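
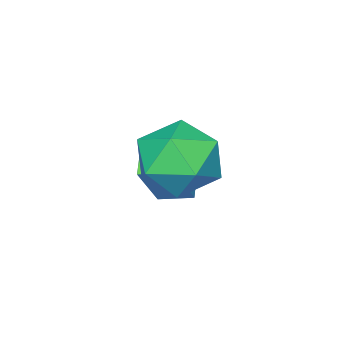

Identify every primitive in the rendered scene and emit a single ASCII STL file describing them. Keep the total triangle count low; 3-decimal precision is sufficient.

solid 
facet normal -0.525 -0.094 -0.846
outer loop
vertex 0.619 -2.359 -3.708
vertex 0.211 -1.646 -3.534
vertex 1.346 -1.819 -4.22
endloop
endfacet
facet normal 0.486 -0.849 -0.206
outer loop
vertex 2.149 -1.674 -2.926
vertex 0.619 -2.359 -3.708
vertex 1.346 -1.819 -4.22
endloop
endfacet
facet normal -0.525 -0.094 -0.846
outer loop
vertex 1.346 -1.819 -4.22
vertex 0.211 -1.646 -3.534
vertex 0.938 -1.106 -4.046
endloop
endfacet
facet normal 0.699 0.520 -0.492
outer loop
vertex 0.938 -1.106 -4.046
vertex 2.149 -1.674 -2.926
vertex 1.346 -1.819 -4.22
endloop
endfacet
facet normal -0.699 -0.520 0.492
outer loop
vertex 0.619 -2.359 -3.708
vertex 1.014 -1.501 -2.24
vertex 0.211 -1.646 -3.534
endloop
endfacet
facet normal 0.486 -0.849 -0.206
outer loop
vertex 1.422 -2.214 -2.414
vertex 0.619 -2.359 -3.708
vertex 2.149 -1.674 -2.926
endloop
endfacet
facet normal -0.699 -0.520 0.492
outer loop
vertex 1.422 -2.214 -2.414
vertex 1.014 -1.501 -2.24
vertex 0.619 -2.359 -3.708
endloop
endfacet
facet normal -0.486 0.849 0.206
outer loop
vertex 0.211 -1.646 -3.534
vertex 1.014 -1.501 -2.24
vertex 0.938 -1.106 -4.046
endloop
endfacet
facet normal 0.699 0.520 -0.492
outer loop
vertex 1.741 -0.961 -2.752
vertex 2.149 -1.674 -2.926
vertex 0.938 -1.106 -4.046
endloop
endfacet
facet normal -0.486 0.849 0.206
outer loop
vertex 0.938 -1.106 -4.046
vertex 1.014 -1.501 -2.24
vertex 1.741 -0.961 -2.752
endloop
endfacet
facet normal 0.525 0.094 0.846
outer loop
vertex 1.741 -0.961 -2.752
vertex 1.422 -2.214 -2.414
vertex 2.149 -1.674 -2.926
endloop
endfacet
facet normal 0.525 0.094 0.846
outer loop
vertex 1.014 -1.501 -2.24
vertex 1.422 -2.214 -2.414
vertex 1.741 -0.961 -2.752
endloop
endfacet
facet normal -0.817 -0.507 0.275
outer loop
vertex 1.511 -0.119 -1.58
vertex 2.032 -1.014 -1.683
vertex 2.03 -0.515 -0.769
endloop
endfacet
facet normal -0.803 0.137 0.580
outer loop
vertex 1.511 -0.119 -1.58
vertex 2.03 -0.515 -0.769
vertex 2.065 0.507 -0.961
endloop
endfacet
facet normal -0.777 0.627 0.062
outer loop
vertex 1.511 -0.119 -1.58
vertex 2.065 0.507 -0.961
vertex 2.091 0.641 -1.993
endloop
endfacet
facet normal -0.775 0.285 -0.564
outer loop
vertex 1.511 -0.119 -1.58
vertex 2.091 0.641 -1.993
vertex 2.07 -0.3 -2.439
endloop
endfacet
facet normal -0.800 -0.416 -0.433
outer loop
vertex 1.511 -0.119 -1.58
vertex 2.07 -0.3 -2.439
vertex 2.032 -1.014 -1.683
endloop
endfacet
facet normal -0.201 0.188 0.961
outer loop
vertex 2.065 0.507 -0.961
vertex 2.03 -0.515 -0.769
vertex 2.93 -0.0 -0.681
endloop
endfacet
facet normal -0.225 -0.855 0.467
outer loop
vertex 2.03 -0.515 -0.769
vertex 2.032 -1.014 -1.683
vertex 2.909 -0.941 -1.127
endloop
endfacet
facet normal -0.195 -0.708 -0.679
outer loop
vertex 2.032 -1.014 -1.683
vertex 2.07 -0.3 -2.439
vertex 2.935 -0.807 -2.159
endloop
endfacet
facet normal -0.157 0.426 -0.891
outer loop
vertex 2.07 -0.3 -2.439
vertex 2.091 0.641 -1.993
vertex 2.97 0.215 -2.351
endloop
endfacet
facet normal -0.160 0.979 0.123
outer loop
vertex 2.091 0.641 -1.993
vertex 2.065 0.507 -0.961
vertex 2.968 0.714 -1.437
endloop
endfacet
facet normal 0.775 -0.285 0.564
outer loop
vertex 3.489 -0.181 -1.54
vertex 2.93 -0.0 -0.681
vertex 2.909 -0.941 -1.127
endloop
endfacet
facet normal 0.777 -0.627 -0.062
outer loop
vertex 3.489 -0.181 -1.54
vertex 2.909 -0.941 -1.127
vertex 2.935 -0.807 -2.159
endloop
endfacet
facet normal 0.803 -0.137 -0.580
outer loop
vertex 3.489 -0.181 -1.54
vertex 2.935 -0.807 -2.159
vertex 2.97 0.215 -2.351
endloop
endfacet
facet normal 0.817 0.507 -0.275
outer loop
vertex 3.489 -0.181 -1.54
vertex 2.97 0.215 -2.351
vertex 2.968 0.714 -1.437
endloop
endfacet
facet normal 0.800 0.416 0.433
outer loop
vertex 3.489 -0.181 -1.54
vertex 2.968 0.714 -1.437
vertex 2.93 -0.0 -0.681
endloop
endfacet
facet normal 0.157 -0.426 0.891
outer loop
vertex 2.909 -0.941 -1.127
vertex 2.93 -0.0 -0.681
vertex 2.03 -0.515 -0.769
endloop
endfacet
facet normal 0.160 -0.979 -0.123
outer loop
vertex 2.935 -0.807 -2.159
vertex 2.909 -0.941 -1.127
vertex 2.032 -1.014 -1.683
endloop
endfacet
facet normal 0.201 -0.188 -0.961
outer loop
vertex 2.97 0.215 -2.351
vertex 2.935 -0.807 -2.159
vertex 2.07 -0.3 -2.439
endloop
endfacet
facet normal 0.225 0.855 -0.467
outer loop
vertex 2.968 0.714 -1.437
vertex 2.97 0.215 -2.351
vertex 2.091 0.641 -1.993
endloop
endfacet
facet normal 0.195 0.708 0.679
outer loop
vertex 2.93 -0.0 -0.681
vertex 2.968 0.714 -1.437
vertex 2.065 0.507 -0.961
endloop
endfacet

endsolid


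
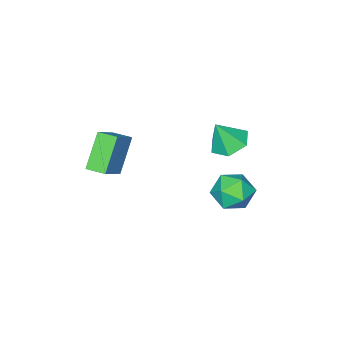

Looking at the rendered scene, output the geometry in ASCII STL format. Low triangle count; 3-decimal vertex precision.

solid 
facet normal -0.579 -0.242 0.779
outer loop
vertex 2.519 -2.016 1.148
vertex 2.207 -1.225 1.162
vertex 1.39 -2.444 0.176
endloop
endfacet
facet normal 0.367 -0.930 -0.017
outer loop
vertex 2.413 -2.015 -1.202
vertex 2.519 -2.016 1.148
vertex 1.39 -2.444 0.176
endloop
endfacet
facet normal -0.578 -0.243 0.779
outer loop
vertex 1.39 -2.444 0.176
vertex 2.207 -1.225 1.162
vertex 1.078 -1.653 0.191
endloop
endfacet
facet normal -0.729 -0.276 -0.627
outer loop
vertex 1.078 -1.653 0.191
vertex 2.413 -2.015 -1.202
vertex 1.39 -2.444 0.176
endloop
endfacet
facet normal 0.729 0.276 0.627
outer loop
vertex 2.519 -2.016 1.148
vertex 3.23 -0.796 -0.216
vertex 2.207 -1.225 1.162
endloop
endfacet
facet normal 0.367 -0.930 -0.017
outer loop
vertex 3.542 -1.587 -0.231
vertex 2.519 -2.016 1.148
vertex 2.413 -2.015 -1.202
endloop
endfacet
facet normal 0.729 0.276 0.627
outer loop
vertex 3.542 -1.587 -0.231
vertex 3.23 -0.796 -0.216
vertex 2.519 -2.016 1.148
endloop
endfacet
facet normal -0.367 0.930 0.017
outer loop
vertex 2.207 -1.225 1.162
vertex 3.23 -0.796 -0.216
vertex 1.078 -1.653 0.191
endloop
endfacet
facet normal -0.729 -0.276 -0.627
outer loop
vertex 2.101 -1.224 -1.188
vertex 2.413 -2.015 -1.202
vertex 1.078 -1.653 0.191
endloop
endfacet
facet normal -0.367 0.930 0.017
outer loop
vertex 1.078 -1.653 0.191
vertex 3.23 -0.796 -0.216
vertex 2.101 -1.224 -1.188
endloop
endfacet
facet normal 0.578 0.242 -0.779
outer loop
vertex 2.101 -1.224 -1.188
vertex 3.542 -1.587 -0.231
vertex 2.413 -2.015 -1.202
endloop
endfacet
facet normal 0.578 0.243 -0.779
outer loop
vertex 3.23 -0.796 -0.216
vertex 3.542 -1.587 -0.231
vertex 2.101 -1.224 -1.188
endloop
endfacet
facet normal -0.199 0.963 -0.180
outer loop
vertex -1.92 1.719 -3.924
vertex -2.503 1.748 -3.126
vertex -1.541 1.962 -3.043
endloop
endfacet
facet normal 0.454 0.790 -0.413
outer loop
vertex -1.92 1.719 -3.924
vertex -1.541 1.962 -3.043
vertex -1.042 1.359 -3.648
endloop
endfacet
facet normal 0.385 0.259 -0.886
outer loop
vertex -1.92 1.719 -3.924
vertex -1.042 1.359 -3.648
vertex -1.695 0.774 -4.103
endloop
endfacet
facet normal -0.309 0.105 -0.945
outer loop
vertex -1.92 1.719 -3.924
vertex -1.695 0.774 -4.103
vertex -2.598 1.014 -3.781
endloop
endfacet
facet normal -0.670 0.541 -0.509
outer loop
vertex -1.92 1.719 -3.924
vertex -2.598 1.014 -3.781
vertex -2.503 1.748 -3.126
endloop
endfacet
facet normal 0.828 0.542 0.142
outer loop
vertex -1.042 1.359 -3.648
vertex -1.541 1.962 -3.043
vertex -1.082 1.166 -2.679
endloop
endfacet
facet normal -0.228 0.823 0.520
outer loop
vertex -1.541 1.962 -3.043
vertex -2.503 1.748 -3.126
vertex -1.985 1.406 -2.357
endloop
endfacet
facet normal -0.990 0.140 -0.013
outer loop
vertex -2.503 1.748 -3.126
vertex -2.598 1.014 -3.781
vertex -2.638 0.821 -2.812
endloop
endfacet
facet normal -0.406 -0.563 -0.719
outer loop
vertex -2.598 1.014 -3.781
vertex -1.695 0.774 -4.103
vertex -2.139 0.218 -3.417
endloop
endfacet
facet normal 0.716 -0.315 -0.623
outer loop
vertex -1.695 0.774 -4.103
vertex -1.042 1.359 -3.648
vertex -1.177 0.432 -3.334
endloop
endfacet
facet normal 0.309 -0.105 0.945
outer loop
vertex -1.76 0.461 -2.536
vertex -1.082 1.166 -2.679
vertex -1.985 1.406 -2.357
endloop
endfacet
facet normal -0.385 -0.259 0.886
outer loop
vertex -1.76 0.461 -2.536
vertex -1.985 1.406 -2.357
vertex -2.638 0.821 -2.812
endloop
endfacet
facet normal -0.454 -0.790 0.413
outer loop
vertex -1.76 0.461 -2.536
vertex -2.638 0.821 -2.812
vertex -2.139 0.218 -3.417
endloop
endfacet
facet normal 0.199 -0.963 0.180
outer loop
vertex -1.76 0.461 -2.536
vertex -2.139 0.218 -3.417
vertex -1.177 0.432 -3.334
endloop
endfacet
facet normal 0.670 -0.541 0.509
outer loop
vertex -1.76 0.461 -2.536
vertex -1.177 0.432 -3.334
vertex -1.082 1.166 -2.679
endloop
endfacet
facet normal 0.406 0.563 0.719
outer loop
vertex -1.985 1.406 -2.357
vertex -1.082 1.166 -2.679
vertex -1.541 1.962 -3.043
endloop
endfacet
facet normal -0.716 0.315 0.623
outer loop
vertex -2.638 0.821 -2.812
vertex -1.985 1.406 -2.357
vertex -2.503 1.748 -3.126
endloop
endfacet
facet normal -0.828 -0.542 -0.142
outer loop
vertex -2.139 0.218 -3.417
vertex -2.638 0.821 -2.812
vertex -2.598 1.014 -3.781
endloop
endfacet
facet normal 0.228 -0.823 -0.520
outer loop
vertex -1.177 0.432 -3.334
vertex -2.139 0.218 -3.417
vertex -1.695 0.774 -4.103
endloop
endfacet
facet normal 0.990 -0.140 0.013
outer loop
vertex -1.082 1.166 -2.679
vertex -1.177 0.432 -3.334
vertex -1.042 1.359 -3.648
endloop
endfacet
facet normal -0.396 0.200 -0.896
outer loop
vertex -0.019 2.615 1.116
vertex -0.631 2.042 1.259
vertex -0.745 2.852 1.49
endloop
endfacet
facet normal 0.488 0.723 0.490
outer loop
vertex -0.019 2.615 1.116
vertex -0.745 2.852 1.49
vertex -0.109 1.778 2.441
endloop
endfacet
facet normal -0.395 0.200 -0.897
outer loop
vertex -0.745 2.852 1.49
vertex -0.631 2.042 1.259
vertex -1.357 2.28 1.632
endloop
endfacet
facet normal -0.305 0.524 0.795
outer loop
vertex -0.745 2.852 1.49
vertex -1.357 2.28 1.632
vertex -0.109 1.778 2.441
endloop
endfacet
facet normal -0.395 0.200 -0.897
outer loop
vertex -1.357 2.28 1.632
vertex -0.631 2.042 1.259
vertex -1.243 1.47 1.401
endloop
endfacet
facet normal -0.601 -0.296 0.743
outer loop
vertex -1.357 2.28 1.632
vertex -1.243 1.47 1.401
vertex -0.109 1.778 2.441
endloop
endfacet
facet normal -0.396 0.201 -0.896
outer loop
vertex -1.243 1.47 1.401
vertex -0.631 2.042 1.259
vertex -0.518 1.232 1.027
endloop
endfacet
facet normal -0.103 -0.918 0.384
outer loop
vertex -1.243 1.47 1.401
vertex -0.518 1.232 1.027
vertex -0.109 1.778 2.441
endloop
endfacet
facet normal -0.396 0.201 -0.896
outer loop
vertex -0.518 1.232 1.027
vertex -0.631 2.042 1.259
vertex 0.094 1.805 0.885
endloop
endfacet
facet normal 0.691 -0.719 0.078
outer loop
vertex -0.518 1.232 1.027
vertex 0.094 1.805 0.885
vertex -0.109 1.778 2.441
endloop
endfacet
facet normal -0.397 0.200 -0.896
outer loop
vertex 0.094 1.805 0.885
vertex -0.631 2.042 1.259
vertex -0.019 2.615 1.116
endloop
endfacet
facet normal 0.986 0.100 0.130
outer loop
vertex 0.094 1.805 0.885
vertex -0.019 2.615 1.116
vertex -0.109 1.778 2.441
endloop
endfacet

endsolid


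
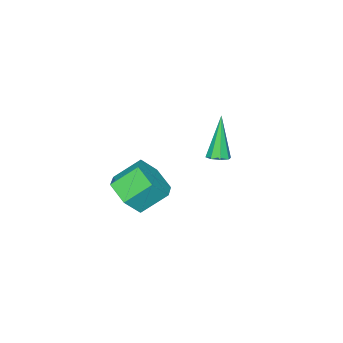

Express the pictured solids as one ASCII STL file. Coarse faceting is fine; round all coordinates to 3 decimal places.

solid 
facet normal 0.319 0.195 -0.927
outer loop
vertex -1.413 3.325 -3.749
vertex -1.893 3.307 -3.918
vertex -1.588 3.673 -3.736
endloop
endfacet
facet normal 0.745 0.353 0.566
outer loop
vertex -1.413 3.325 -3.749
vertex -1.588 3.673 -3.736
vertex -2.567 2.893 -1.962
endloop
endfacet
facet normal 0.317 0.197 -0.928
outer loop
vertex -1.588 3.673 -3.736
vertex -1.893 3.307 -3.918
vertex -1.943 3.807 -3.829
endloop
endfacet
facet normal 0.196 0.853 0.483
outer loop
vertex -1.588 3.673 -3.736
vertex -1.943 3.807 -3.829
vertex -2.567 2.893 -1.962
endloop
endfacet
facet normal 0.320 0.197 -0.927
outer loop
vertex -1.943 3.807 -3.829
vertex -1.893 3.307 -3.918
vertex -2.268 3.648 -3.975
endloop
endfacet
facet normal -0.510 0.827 0.235
outer loop
vertex -1.943 3.807 -3.829
vertex -2.268 3.648 -3.975
vertex -2.567 2.893 -1.962
endloop
endfacet
facet normal 0.319 0.196 -0.927
outer loop
vertex -2.268 3.648 -3.975
vertex -1.893 3.307 -3.918
vertex -2.374 3.29 -4.087
endloop
endfacet
facet normal -0.956 0.293 -0.032
outer loop
vertex -2.268 3.648 -3.975
vertex -2.374 3.29 -4.087
vertex -2.567 2.893 -1.962
endloop
endfacet
facet normal 0.319 0.198 -0.927
outer loop
vertex -2.374 3.29 -4.087
vertex -1.893 3.307 -3.918
vertex -2.199 2.942 -4.101
endloop
endfacet
facet normal -0.884 -0.438 -0.162
outer loop
vertex -2.374 3.29 -4.087
vertex -2.199 2.942 -4.101
vertex -2.567 2.893 -1.962
endloop
endfacet
facet normal 0.320 0.197 -0.927
outer loop
vertex -2.199 2.942 -4.101
vertex -1.893 3.307 -3.918
vertex -1.844 2.808 -4.007
endloop
endfacet
facet normal -0.334 -0.939 -0.079
outer loop
vertex -2.199 2.942 -4.101
vertex -1.844 2.808 -4.007
vertex -2.567 2.893 -1.962
endloop
endfacet
facet normal 0.321 0.197 -0.927
outer loop
vertex -1.844 2.808 -4.007
vertex -1.893 3.307 -3.918
vertex -1.519 2.966 -3.861
endloop
endfacet
facet normal 0.369 -0.914 0.168
outer loop
vertex -1.844 2.808 -4.007
vertex -1.519 2.966 -3.861
vertex -2.567 2.893 -1.962
endloop
endfacet
facet normal 0.319 0.195 -0.927
outer loop
vertex -1.519 2.966 -3.861
vertex -1.893 3.307 -3.918
vertex -1.413 3.325 -3.749
endloop
endfacet
facet normal 0.817 -0.377 0.436
outer loop
vertex -1.519 2.966 -3.861
vertex -1.413 3.325 -3.749
vertex -2.567 2.893 -1.962
endloop
endfacet
facet normal 0.585 -0.497 -0.641
outer loop
vertex 3.718 2.687 -2.783
vertex 3.117 2.974 -3.555
vertex 3.909 3.555 -3.282
endloop
endfacet
facet normal 0.789 0.166 0.591
outer loop
vertex 3.718 2.687 -2.783
vertex 3.909 3.555 -3.282
vertex 2.905 3.379 -1.893
endloop
endfacet
facet normal 0.789 0.166 0.591
outer loop
vertex 2.905 3.379 -1.893
vertex 3.909 3.555 -3.282
vertex 3.096 4.247 -2.392
endloop
endfacet
facet normal -0.585 0.497 0.641
outer loop
vertex 2.905 3.379 -1.893
vertex 3.096 4.247 -2.392
vertex 2.303 3.666 -2.665
endloop
endfacet
facet normal 0.586 -0.498 -0.640
outer loop
vertex 3.909 3.555 -3.282
vertex 3.117 2.974 -3.555
vertex 3.308 3.842 -4.055
endloop
endfacet
facet normal 0.557 0.820 -0.129
outer loop
vertex 3.909 3.555 -3.282
vertex 3.308 3.842 -4.055
vertex 3.096 4.247 -2.392
endloop
endfacet
facet normal 0.557 0.820 -0.129
outer loop
vertex 3.096 4.247 -2.392
vertex 3.308 3.842 -4.055
vertex 2.495 4.534 -3.165
endloop
endfacet
facet normal -0.585 0.498 0.640
outer loop
vertex 3.096 4.247 -2.392
vertex 2.495 4.534 -3.165
vertex 2.303 3.666 -2.665
endloop
endfacet
facet normal 0.584 -0.498 -0.641
outer loop
vertex 3.308 3.842 -4.055
vertex 3.117 2.974 -3.555
vertex 2.515 3.261 -4.327
endloop
endfacet
facet normal -0.232 0.654 -0.720
outer loop
vertex 3.308 3.842 -4.055
vertex 2.515 3.261 -4.327
vertex 2.495 4.534 -3.165
endloop
endfacet
facet normal -0.232 0.654 -0.720
outer loop
vertex 2.495 4.534 -3.165
vertex 2.515 3.261 -4.327
vertex 1.702 3.953 -3.437
endloop
endfacet
facet normal -0.585 0.498 0.640
outer loop
vertex 2.495 4.534 -3.165
vertex 1.702 3.953 -3.437
vertex 2.303 3.666 -2.665
endloop
endfacet
facet normal 0.585 -0.497 -0.641
outer loop
vertex 2.515 3.261 -4.327
vertex 3.117 2.974 -3.555
vertex 2.324 2.393 -3.828
endloop
endfacet
facet normal -0.789 -0.166 -0.591
outer loop
vertex 2.515 3.261 -4.327
vertex 2.324 2.393 -3.828
vertex 1.702 3.953 -3.437
endloop
endfacet
facet normal -0.789 -0.166 -0.591
outer loop
vertex 1.702 3.953 -3.437
vertex 2.324 2.393 -3.828
vertex 1.511 3.085 -2.938
endloop
endfacet
facet normal -0.585 0.497 0.641
outer loop
vertex 1.702 3.953 -3.437
vertex 1.511 3.085 -2.938
vertex 2.303 3.666 -2.665
endloop
endfacet
facet normal 0.585 -0.498 -0.640
outer loop
vertex 2.324 2.393 -3.828
vertex 3.117 2.974 -3.555
vertex 2.925 2.106 -3.055
endloop
endfacet
facet normal -0.557 -0.820 0.129
outer loop
vertex 2.324 2.393 -3.828
vertex 2.925 2.106 -3.055
vertex 1.511 3.085 -2.938
endloop
endfacet
facet normal -0.557 -0.820 0.129
outer loop
vertex 1.511 3.085 -2.938
vertex 2.925 2.106 -3.055
vertex 2.112 2.798 -2.165
endloop
endfacet
facet normal -0.586 0.498 0.640
outer loop
vertex 1.511 3.085 -2.938
vertex 2.112 2.798 -2.165
vertex 2.303 3.666 -2.665
endloop
endfacet
facet normal 0.585 -0.498 -0.640
outer loop
vertex 2.925 2.106 -3.055
vertex 3.117 2.974 -3.555
vertex 3.718 2.687 -2.783
endloop
endfacet
facet normal 0.232 -0.654 0.720
outer loop
vertex 2.925 2.106 -3.055
vertex 3.718 2.687 -2.783
vertex 2.112 2.798 -2.165
endloop
endfacet
facet normal 0.232 -0.654 0.720
outer loop
vertex 2.112 2.798 -2.165
vertex 3.718 2.687 -2.783
vertex 2.905 3.379 -1.893
endloop
endfacet
facet normal -0.584 0.498 0.641
outer loop
vertex 2.112 2.798 -2.165
vertex 2.905 3.379 -1.893
vertex 2.303 3.666 -2.665
endloop
endfacet

endsolid


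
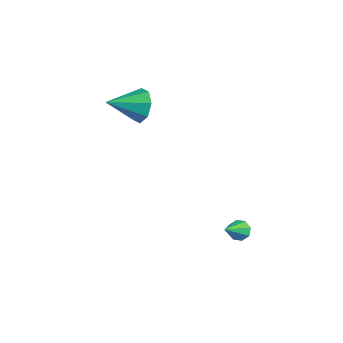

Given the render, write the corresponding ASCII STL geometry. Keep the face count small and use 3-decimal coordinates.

solid 
facet normal 0.216 0.895 -0.390
outer loop
vertex -2.053 0.799 1.634
vertex -2.687 1.262 2.346
vertex -1.661 1.001 2.315
endloop
endfacet
facet normal 0.664 -0.729 -0.166
outer loop
vertex -2.053 0.799 1.634
vertex -1.661 1.001 2.315
vertex -3.113 -0.502 3.114
endloop
endfacet
facet normal 0.216 0.895 -0.390
outer loop
vertex -1.661 1.001 2.315
vertex -2.687 1.262 2.346
vertex -1.87 1.356 3.014
endloop
endfacet
facet normal 0.747 -0.475 0.465
outer loop
vertex -1.661 1.001 2.315
vertex -1.87 1.356 3.014
vertex -3.113 -0.502 3.114
endloop
endfacet
facet normal 0.215 0.896 -0.389
outer loop
vertex -1.87 1.356 3.014
vertex -2.687 1.262 2.346
vertex -2.558 1.655 3.322
endloop
endfacet
facet normal 0.337 -0.176 0.925
outer loop
vertex -1.87 1.356 3.014
vertex -2.558 1.655 3.322
vertex -3.113 -0.502 3.114
endloop
endfacet
facet normal 0.217 0.895 -0.389
outer loop
vertex -2.558 1.655 3.322
vertex -2.687 1.262 2.346
vertex -3.322 1.725 3.058
endloop
endfacet
facet normal -0.327 -0.007 0.945
outer loop
vertex -2.558 1.655 3.322
vertex -3.322 1.725 3.058
vertex -3.113 -0.502 3.114
endloop
endfacet
facet normal 0.216 0.895 -0.390
outer loop
vertex -3.322 1.725 3.058
vertex -2.687 1.262 2.346
vertex -3.714 1.523 2.377
endloop
endfacet
facet normal -0.856 -0.067 0.513
outer loop
vertex -3.322 1.725 3.058
vertex -3.714 1.523 2.377
vertex -3.113 -0.502 3.114
endloop
endfacet
facet normal 0.216 0.895 -0.390
outer loop
vertex -3.714 1.523 2.377
vertex -2.687 1.262 2.346
vertex -3.505 1.168 1.678
endloop
endfacet
facet normal -0.940 -0.322 -0.118
outer loop
vertex -3.714 1.523 2.377
vertex -3.505 1.168 1.678
vertex -3.113 -0.502 3.114
endloop
endfacet
facet normal 0.216 0.895 -0.390
outer loop
vertex -3.505 1.168 1.678
vertex -2.687 1.262 2.346
vertex -2.817 0.868 1.37
endloop
endfacet
facet normal -0.529 -0.621 -0.578
outer loop
vertex -3.505 1.168 1.678
vertex -2.817 0.868 1.37
vertex -3.113 -0.502 3.114
endloop
endfacet
facet normal 0.216 0.895 -0.390
outer loop
vertex -2.817 0.868 1.37
vertex -2.687 1.262 2.346
vertex -2.053 0.799 1.634
endloop
endfacet
facet normal 0.135 -0.790 -0.598
outer loop
vertex -2.817 0.868 1.37
vertex -2.053 0.799 1.634
vertex -3.113 -0.502 3.114
endloop
endfacet
facet normal -0.304 0.710 -0.635
outer loop
vertex 3.311 3.205 -4.828
vertex 2.86 3.364 -4.434
vertex 3.448 3.539 -4.52
endloop
endfacet
facet normal 0.957 -0.197 -0.212
outer loop
vertex 3.311 3.205 -4.828
vertex 3.448 3.539 -4.52
vertex 3.42 2.056 -3.266
endloop
endfacet
facet normal -0.304 0.711 -0.634
outer loop
vertex 3.448 3.539 -4.52
vertex 2.86 3.364 -4.434
vertex 3.24 3.77 -4.161
endloop
endfacet
facet normal 0.898 0.274 0.344
outer loop
vertex 3.448 3.539 -4.52
vertex 3.24 3.77 -4.161
vertex 3.42 2.056 -3.266
endloop
endfacet
facet normal -0.304 0.711 -0.634
outer loop
vertex 3.24 3.77 -4.161
vertex 2.86 3.364 -4.434
vertex 2.809 3.763 -3.962
endloop
endfacet
facet normal 0.366 0.461 0.809
outer loop
vertex 3.24 3.77 -4.161
vertex 2.809 3.763 -3.962
vertex 3.42 2.056 -3.266
endloop
endfacet
facet normal -0.304 0.711 -0.634
outer loop
vertex 2.809 3.763 -3.962
vertex 2.86 3.364 -4.434
vertex 2.408 3.522 -4.04
endloop
endfacet
facet normal -0.329 0.253 0.910
outer loop
vertex 2.809 3.763 -3.962
vertex 2.408 3.522 -4.04
vertex 3.42 2.056 -3.266
endloop
endfacet
facet normal -0.305 0.710 -0.635
outer loop
vertex 2.408 3.522 -4.04
vertex 2.86 3.364 -4.434
vertex 2.271 3.188 -4.348
endloop
endfacet
facet normal -0.776 -0.225 0.589
outer loop
vertex 2.408 3.522 -4.04
vertex 2.271 3.188 -4.348
vertex 3.42 2.056 -3.266
endloop
endfacet
facet normal -0.305 0.710 -0.635
outer loop
vertex 2.271 3.188 -4.348
vertex 2.86 3.364 -4.434
vertex 2.479 2.957 -4.706
endloop
endfacet
facet normal -0.717 -0.696 0.033
outer loop
vertex 2.271 3.188 -4.348
vertex 2.479 2.957 -4.706
vertex 3.42 2.056 -3.266
endloop
endfacet
facet normal -0.305 0.710 -0.635
outer loop
vertex 2.479 2.957 -4.706
vertex 2.86 3.364 -4.434
vertex 2.91 2.964 -4.905
endloop
endfacet
facet normal -0.185 -0.883 -0.432
outer loop
vertex 2.479 2.957 -4.706
vertex 2.91 2.964 -4.905
vertex 3.42 2.056 -3.266
endloop
endfacet
facet normal -0.305 0.710 -0.635
outer loop
vertex 2.91 2.964 -4.905
vertex 2.86 3.364 -4.434
vertex 3.311 3.205 -4.828
endloop
endfacet
facet normal 0.509 -0.676 -0.533
outer loop
vertex 2.91 2.964 -4.905
vertex 3.311 3.205 -4.828
vertex 3.42 2.056 -3.266
endloop
endfacet

endsolid


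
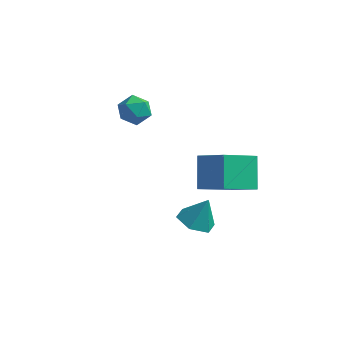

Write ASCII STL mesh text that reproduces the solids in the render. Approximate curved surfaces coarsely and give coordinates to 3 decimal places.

solid 
facet normal -0.022 0.025 0.999
outer loop
vertex -4.011 1.937 4.191
vertex -4.035 1.013 4.214
vertex -3.222 1.455 4.221
endloop
endfacet
facet normal 0.331 0.588 0.738
outer loop
vertex -4.011 1.937 4.191
vertex -3.222 1.455 4.221
vertex -3.292 2.191 3.666
endloop
endfacet
facet normal -0.110 0.945 0.307
outer loop
vertex -4.011 1.937 4.191
vertex -3.292 2.191 3.666
vertex -4.149 2.205 3.316
endloop
endfacet
facet normal -0.737 0.604 0.301
outer loop
vertex -4.011 1.937 4.191
vertex -4.149 2.205 3.316
vertex -4.608 1.476 3.655
endloop
endfacet
facet normal -0.683 0.036 0.730
outer loop
vertex -4.011 1.937 4.191
vertex -4.608 1.476 3.655
vertex -4.035 1.013 4.214
endloop
endfacet
facet normal 0.874 0.343 0.345
outer loop
vertex -3.292 2.191 3.666
vertex -3.222 1.455 4.221
vertex -2.872 1.424 3.365
endloop
endfacet
facet normal 0.301 -0.566 0.768
outer loop
vertex -3.222 1.455 4.221
vertex -4.035 1.013 4.214
vertex -3.331 0.695 3.704
endloop
endfacet
facet normal -0.767 -0.550 0.331
outer loop
vertex -4.035 1.013 4.214
vertex -4.608 1.476 3.655
vertex -4.188 0.709 3.354
endloop
endfacet
facet normal -0.855 0.370 -0.363
outer loop
vertex -4.608 1.476 3.655
vertex -4.149 2.205 3.316
vertex -4.258 1.445 2.799
endloop
endfacet
facet normal 0.160 0.921 -0.354
outer loop
vertex -4.149 2.205 3.316
vertex -3.292 2.191 3.666
vertex -3.445 1.887 2.806
endloop
endfacet
facet normal 0.737 -0.604 -0.301
outer loop
vertex -3.469 0.963 2.829
vertex -2.872 1.424 3.365
vertex -3.331 0.695 3.704
endloop
endfacet
facet normal 0.110 -0.945 -0.307
outer loop
vertex -3.469 0.963 2.829
vertex -3.331 0.695 3.704
vertex -4.188 0.709 3.354
endloop
endfacet
facet normal -0.331 -0.588 -0.738
outer loop
vertex -3.469 0.963 2.829
vertex -4.188 0.709 3.354
vertex -4.258 1.445 2.799
endloop
endfacet
facet normal 0.022 -0.025 -0.999
outer loop
vertex -3.469 0.963 2.829
vertex -4.258 1.445 2.799
vertex -3.445 1.887 2.806
endloop
endfacet
facet normal 0.683 -0.036 -0.730
outer loop
vertex -3.469 0.963 2.829
vertex -3.445 1.887 2.806
vertex -2.872 1.424 3.365
endloop
endfacet
facet normal 0.855 -0.370 0.363
outer loop
vertex -3.331 0.695 3.704
vertex -2.872 1.424 3.365
vertex -3.222 1.455 4.221
endloop
endfacet
facet normal -0.160 -0.921 0.354
outer loop
vertex -4.188 0.709 3.354
vertex -3.331 0.695 3.704
vertex -4.035 1.013 4.214
endloop
endfacet
facet normal -0.874 -0.343 -0.345
outer loop
vertex -4.258 1.445 2.799
vertex -4.188 0.709 3.354
vertex -4.608 1.476 3.655
endloop
endfacet
facet normal -0.301 0.566 -0.768
outer loop
vertex -3.445 1.887 2.806
vertex -4.258 1.445 2.799
vertex -4.149 2.205 3.316
endloop
endfacet
facet normal 0.767 0.550 -0.331
outer loop
vertex -2.872 1.424 3.365
vertex -3.445 1.887 2.806
vertex -3.292 2.191 3.666
endloop
endfacet
facet normal -0.593 -0.664 0.455
outer loop
vertex 1.973 -2.668 2.752
vertex 1.584 -1.429 4.054
vertex 0.529 -2.066 1.747
endloop
endfacet
facet normal 0.212 -0.674 -0.708
outer loop
vertex 1.756 -0.691 0.806
vertex 1.973 -2.668 2.752
vertex 0.529 -2.066 1.747
endloop
endfacet
facet normal -0.593 -0.665 0.455
outer loop
vertex 0.529 -2.066 1.747
vertex 1.584 -1.429 4.054
vertex 0.139 -0.827 3.05
endloop
endfacet
facet normal -0.777 0.324 -0.540
outer loop
vertex 0.139 -0.827 3.05
vertex 1.756 -0.691 0.806
vertex 0.529 -2.066 1.747
endloop
endfacet
facet normal 0.777 -0.324 0.540
outer loop
vertex 1.973 -2.668 2.752
vertex 2.811 -0.054 3.113
vertex 1.584 -1.429 4.054
endloop
endfacet
facet normal 0.211 -0.674 -0.708
outer loop
vertex 3.201 -1.293 1.81
vertex 1.973 -2.668 2.752
vertex 1.756 -0.691 0.806
endloop
endfacet
facet normal 0.777 -0.324 0.540
outer loop
vertex 3.201 -1.293 1.81
vertex 2.811 -0.054 3.113
vertex 1.973 -2.668 2.752
endloop
endfacet
facet normal -0.212 0.673 0.708
outer loop
vertex 1.584 -1.429 4.054
vertex 2.811 -0.054 3.113
vertex 0.139 -0.827 3.05
endloop
endfacet
facet normal -0.777 0.324 -0.540
outer loop
vertex 1.367 0.548 2.108
vertex 1.756 -0.691 0.806
vertex 0.139 -0.827 3.05
endloop
endfacet
facet normal -0.212 0.674 0.708
outer loop
vertex 0.139 -0.827 3.05
vertex 2.811 -0.054 3.113
vertex 1.367 0.548 2.108
endloop
endfacet
facet normal 0.593 0.664 -0.455
outer loop
vertex 1.367 0.548 2.108
vertex 3.201 -1.293 1.81
vertex 1.756 -0.691 0.806
endloop
endfacet
facet normal 0.593 0.665 -0.454
outer loop
vertex 2.811 -0.054 3.113
vertex 3.201 -1.293 1.81
vertex 1.367 0.548 2.108
endloop
endfacet
facet normal -0.333 -0.272 -0.903
outer loop
vertex 1.896 -4.725 1.353
vertex 1.103 -4.182 1.482
vertex 1.894 -3.797 1.074
endloop
endfacet
facet normal 0.985 0.052 0.167
outer loop
vertex 1.896 -4.725 1.353
vertex 1.894 -3.797 1.074
vertex 1.597 -3.778 2.818
endloop
endfacet
facet normal -0.333 -0.273 -0.903
outer loop
vertex 1.894 -3.797 1.074
vertex 1.103 -4.182 1.482
vertex 1.101 -3.253 1.202
endloop
endfacet
facet normal 0.573 0.815 0.089
outer loop
vertex 1.894 -3.797 1.074
vertex 1.101 -3.253 1.202
vertex 1.597 -3.778 2.818
endloop
endfacet
facet normal -0.334 -0.273 -0.902
outer loop
vertex 1.101 -3.253 1.202
vertex 1.103 -4.182 1.482
vertex 0.31 -3.638 1.611
endloop
endfacet
facet normal -0.247 0.897 0.367
outer loop
vertex 1.101 -3.253 1.202
vertex 0.31 -3.638 1.611
vertex 1.597 -3.778 2.818
endloop
endfacet
facet normal -0.333 -0.272 -0.903
outer loop
vertex 0.31 -3.638 1.611
vertex 1.103 -4.182 1.482
vertex 0.312 -4.567 1.89
endloop
endfacet
facet normal -0.655 0.216 0.724
outer loop
vertex 0.31 -3.638 1.611
vertex 0.312 -4.567 1.89
vertex 1.597 -3.778 2.818
endloop
endfacet
facet normal -0.333 -0.273 -0.903
outer loop
vertex 0.312 -4.567 1.89
vertex 1.103 -4.182 1.482
vertex 1.105 -5.11 1.762
endloop
endfacet
facet normal -0.244 -0.545 0.802
outer loop
vertex 0.312 -4.567 1.89
vertex 1.105 -5.11 1.762
vertex 1.597 -3.778 2.818
endloop
endfacet
facet normal -0.334 -0.273 -0.902
outer loop
vertex 1.105 -5.11 1.762
vertex 1.103 -4.182 1.482
vertex 1.896 -4.725 1.353
endloop
endfacet
facet normal 0.576 -0.628 0.523
outer loop
vertex 1.105 -5.11 1.762
vertex 1.896 -4.725 1.353
vertex 1.597 -3.778 2.818
endloop
endfacet

endsolid


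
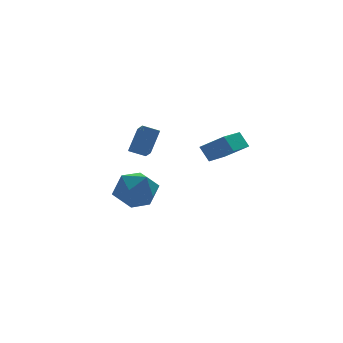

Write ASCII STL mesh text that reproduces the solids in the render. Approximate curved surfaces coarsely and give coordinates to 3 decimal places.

solid 
facet normal -0.806 0.492 0.328
outer loop
vertex 1.191 1.48 -0.738
vertex 0.56 0.585 -0.945
vertex 1.042 0.709 0.052
endloop
endfacet
facet normal -0.217 0.719 0.661
outer loop
vertex 1.191 1.48 -0.738
vertex 1.042 0.709 0.052
vertex 2.05 1.157 -0.105
endloop
endfacet
facet normal 0.238 0.957 0.165
outer loop
vertex 1.191 1.48 -0.738
vertex 2.05 1.157 -0.105
vertex 2.191 1.311 -1.2
endloop
endfacet
facet normal -0.070 0.878 -0.473
outer loop
vertex 1.191 1.48 -0.738
vertex 2.191 1.311 -1.2
vertex 1.271 0.958 -1.719
endloop
endfacet
facet normal -0.716 0.591 -0.373
outer loop
vertex 1.191 1.48 -0.738
vertex 1.271 0.958 -1.719
vertex 0.56 0.585 -0.945
endloop
endfacet
facet normal 0.083 0.158 0.984
outer loop
vertex 2.05 1.157 -0.105
vertex 1.042 0.709 0.052
vertex 1.949 0.062 0.079
endloop
endfacet
facet normal -0.870 -0.208 0.447
outer loop
vertex 1.042 0.709 0.052
vertex 0.56 0.585 -0.945
vertex 1.029 -0.291 -0.44
endloop
endfacet
facet normal -0.724 -0.049 -0.688
outer loop
vertex 0.56 0.585 -0.945
vertex 1.271 0.958 -1.719
vertex 1.17 -0.137 -1.535
endloop
endfacet
facet normal 0.321 0.415 -0.851
outer loop
vertex 1.271 0.958 -1.719
vertex 2.191 1.311 -1.2
vertex 2.178 0.311 -1.692
endloop
endfacet
facet normal 0.819 0.544 0.182
outer loop
vertex 2.191 1.311 -1.2
vertex 2.05 1.157 -0.105
vertex 2.66 0.435 -0.695
endloop
endfacet
facet normal 0.070 -0.878 0.473
outer loop
vertex 2.029 -0.46 -0.902
vertex 1.949 0.062 0.079
vertex 1.029 -0.291 -0.44
endloop
endfacet
facet normal -0.238 -0.957 -0.165
outer loop
vertex 2.029 -0.46 -0.902
vertex 1.029 -0.291 -0.44
vertex 1.17 -0.137 -1.535
endloop
endfacet
facet normal 0.217 -0.719 -0.661
outer loop
vertex 2.029 -0.46 -0.902
vertex 1.17 -0.137 -1.535
vertex 2.178 0.311 -1.692
endloop
endfacet
facet normal 0.806 -0.492 -0.328
outer loop
vertex 2.029 -0.46 -0.902
vertex 2.178 0.311 -1.692
vertex 2.66 0.435 -0.695
endloop
endfacet
facet normal 0.716 -0.591 0.373
outer loop
vertex 2.029 -0.46 -0.902
vertex 2.66 0.435 -0.695
vertex 1.949 0.062 0.079
endloop
endfacet
facet normal -0.321 -0.415 0.851
outer loop
vertex 1.029 -0.291 -0.44
vertex 1.949 0.062 0.079
vertex 1.042 0.709 0.052
endloop
endfacet
facet normal -0.819 -0.544 -0.182
outer loop
vertex 1.17 -0.137 -1.535
vertex 1.029 -0.291 -0.44
vertex 0.56 0.585 -0.945
endloop
endfacet
facet normal -0.083 -0.158 -0.984
outer loop
vertex 2.178 0.311 -1.692
vertex 1.17 -0.137 -1.535
vertex 1.271 0.958 -1.719
endloop
endfacet
facet normal 0.870 0.208 -0.447
outer loop
vertex 2.66 0.435 -0.695
vertex 2.178 0.311 -1.692
vertex 2.191 1.311 -1.2
endloop
endfacet
facet normal 0.724 0.049 0.688
outer loop
vertex 1.949 0.062 0.079
vertex 2.66 0.435 -0.695
vertex 2.05 1.157 -0.105
endloop
endfacet
facet normal -0.629 0.530 -0.570
outer loop
vertex 2.899 -3.593 3.051
vertex 4.035 -2.545 2.772
vertex 3.139 -4.033 2.377
endloop
endfacet
facet normal -0.723 -0.667 0.178
outer loop
vertex 3.925 -4.695 3.088
vertex 2.899 -3.593 3.051
vertex 3.139 -4.033 2.377
endloop
endfacet
facet normal -0.629 0.530 -0.569
outer loop
vertex 3.139 -4.033 2.377
vertex 4.035 -2.545 2.772
vertex 4.274 -2.985 2.098
endloop
endfacet
facet normal 0.286 -0.523 -0.803
outer loop
vertex 4.274 -2.985 2.098
vertex 3.925 -4.695 3.088
vertex 3.139 -4.033 2.377
endloop
endfacet
facet normal -0.286 0.523 0.803
outer loop
vertex 2.899 -3.593 3.051
vertex 4.821 -3.207 3.483
vertex 4.035 -2.545 2.772
endloop
endfacet
facet normal -0.723 -0.667 0.179
outer loop
vertex 3.686 -4.255 3.762
vertex 2.899 -3.593 3.051
vertex 3.925 -4.695 3.088
endloop
endfacet
facet normal -0.286 0.523 0.803
outer loop
vertex 3.686 -4.255 3.762
vertex 4.821 -3.207 3.483
vertex 2.899 -3.593 3.051
endloop
endfacet
facet normal 0.723 0.667 -0.179
outer loop
vertex 4.035 -2.545 2.772
vertex 4.821 -3.207 3.483
vertex 4.274 -2.985 2.098
endloop
endfacet
facet normal 0.285 -0.523 -0.803
outer loop
vertex 5.061 -3.647 2.809
vertex 3.925 -4.695 3.088
vertex 4.274 -2.985 2.098
endloop
endfacet
facet normal 0.723 0.668 -0.178
outer loop
vertex 4.274 -2.985 2.098
vertex 4.821 -3.207 3.483
vertex 5.061 -3.647 2.809
endloop
endfacet
facet normal 0.629 -0.530 0.569
outer loop
vertex 5.061 -3.647 2.809
vertex 3.686 -4.255 3.762
vertex 3.925 -4.695 3.088
endloop
endfacet
facet normal 0.629 -0.529 0.570
outer loop
vertex 4.821 -3.207 3.483
vertex 3.686 -4.255 3.762
vertex 5.061 -3.647 2.809
endloop
endfacet
facet normal -0.872 0.294 0.392
outer loop
vertex 2.331 1.636 2.502
vertex 2.365 2.342 2.049
vertex 1.672 1.022 1.497
endloop
endfacet
facet normal -0.040 -0.841 0.540
outer loop
vertex 2.395 0.778 1.171
vertex 2.331 1.636 2.502
vertex 1.672 1.022 1.497
endloop
endfacet
facet normal -0.872 0.294 0.392
outer loop
vertex 1.672 1.022 1.497
vertex 2.365 2.342 2.049
vertex 1.706 1.728 1.043
endloop
endfacet
facet normal -0.489 -0.455 -0.744
outer loop
vertex 1.706 1.728 1.043
vertex 2.395 0.778 1.171
vertex 1.672 1.022 1.497
endloop
endfacet
facet normal 0.489 0.454 0.745
outer loop
vertex 2.331 1.636 2.502
vertex 3.088 2.098 1.723
vertex 2.365 2.342 2.049
endloop
endfacet
facet normal -0.041 -0.841 0.540
outer loop
vertex 3.054 1.392 2.177
vertex 2.331 1.636 2.502
vertex 2.395 0.778 1.171
endloop
endfacet
facet normal 0.488 0.455 0.745
outer loop
vertex 3.054 1.392 2.177
vertex 3.088 2.098 1.723
vertex 2.331 1.636 2.502
endloop
endfacet
facet normal 0.040 0.841 -0.540
outer loop
vertex 2.365 2.342 2.049
vertex 3.088 2.098 1.723
vertex 1.706 1.728 1.043
endloop
endfacet
facet normal -0.488 -0.455 -0.745
outer loop
vertex 2.429 1.484 0.718
vertex 2.395 0.778 1.171
vertex 1.706 1.728 1.043
endloop
endfacet
facet normal 0.041 0.841 -0.540
outer loop
vertex 1.706 1.728 1.043
vertex 3.088 2.098 1.723
vertex 2.429 1.484 0.718
endloop
endfacet
facet normal 0.872 -0.294 -0.392
outer loop
vertex 2.429 1.484 0.718
vertex 3.054 1.392 2.177
vertex 2.395 0.778 1.171
endloop
endfacet
facet normal 0.872 -0.294 -0.392
outer loop
vertex 3.088 2.098 1.723
vertex 3.054 1.392 2.177
vertex 2.429 1.484 0.718
endloop
endfacet

endsolid


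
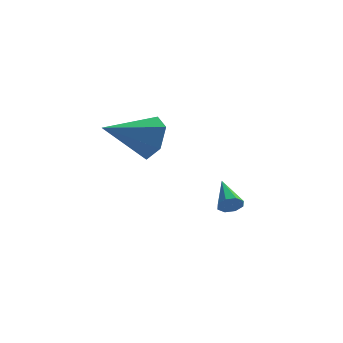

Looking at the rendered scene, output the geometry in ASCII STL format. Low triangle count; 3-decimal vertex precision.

solid 
facet normal 0.244 -0.876 -0.417
outer loop
vertex 1.564 2.665 -3.929
vertex 1.379 2.401 -3.483
vertex 1.156 2.565 -3.958
endloop
endfacet
facet normal -0.113 0.672 -0.732
outer loop
vertex 1.564 2.665 -3.929
vertex 1.156 2.565 -3.958
vertex 1.001 3.759 -2.837
endloop
endfacet
facet normal 0.245 -0.875 -0.417
outer loop
vertex 1.156 2.565 -3.958
vertex 1.379 2.401 -3.483
vertex 0.879 2.369 -3.709
endloop
endfacet
facet normal -0.753 0.396 -0.526
outer loop
vertex 1.156 2.565 -3.958
vertex 0.879 2.369 -3.709
vertex 1.001 3.759 -2.837
endloop
endfacet
facet normal 0.244 -0.876 -0.416
outer loop
vertex 0.879 2.369 -3.709
vertex 1.379 2.401 -3.483
vertex 0.895 2.192 -3.327
endloop
endfacet
facet normal -0.997 0.047 0.064
outer loop
vertex 0.879 2.369 -3.709
vertex 0.895 2.192 -3.327
vertex 1.001 3.759 -2.837
endloop
endfacet
facet normal 0.244 -0.876 -0.416
outer loop
vertex 0.895 2.192 -3.327
vertex 1.379 2.401 -3.483
vertex 1.195 2.138 -3.037
endloop
endfacet
facet normal -0.701 -0.169 0.693
outer loop
vertex 0.895 2.192 -3.327
vertex 1.195 2.138 -3.037
vertex 1.001 3.759 -2.837
endloop
endfacet
facet normal 0.244 -0.876 -0.416
outer loop
vertex 1.195 2.138 -3.037
vertex 1.379 2.401 -3.483
vertex 1.603 2.238 -3.008
endloop
endfacet
facet normal -0.039 -0.127 0.991
outer loop
vertex 1.195 2.138 -3.037
vertex 1.603 2.238 -3.008
vertex 1.001 3.759 -2.837
endloop
endfacet
facet normal 0.245 -0.876 -0.416
outer loop
vertex 1.603 2.238 -3.008
vertex 1.379 2.401 -3.483
vertex 1.88 2.434 -3.257
endloop
endfacet
facet normal 0.600 0.149 0.786
outer loop
vertex 1.603 2.238 -3.008
vertex 1.88 2.434 -3.257
vertex 1.001 3.759 -2.837
endloop
endfacet
facet normal 0.245 -0.876 -0.416
outer loop
vertex 1.88 2.434 -3.257
vertex 1.379 2.401 -3.483
vertex 1.864 2.611 -3.639
endloop
endfacet
facet normal 0.845 0.498 0.196
outer loop
vertex 1.88 2.434 -3.257
vertex 1.864 2.611 -3.639
vertex 1.001 3.759 -2.837
endloop
endfacet
facet normal 0.245 -0.875 -0.417
outer loop
vertex 1.864 2.611 -3.639
vertex 1.379 2.401 -3.483
vertex 1.564 2.665 -3.929
endloop
endfacet
facet normal 0.548 0.715 -0.434
outer loop
vertex 1.864 2.611 -3.639
vertex 1.564 2.665 -3.929
vertex 1.001 3.759 -2.837
endloop
endfacet
facet normal 0.847 0.358 -0.394
outer loop
vertex -0.902 -1.008 2.236
vertex -1.434 -0.589 1.473
vertex -1.262 -0.058 2.326
endloop
endfacet
facet normal 0.034 -0.082 0.996
outer loop
vertex -0.902 -1.008 2.236
vertex -1.262 -0.058 2.326
vertex -3.186 -1.331 2.287
endloop
endfacet
facet normal 0.847 0.358 -0.394
outer loop
vertex -1.262 -0.058 2.326
vertex -1.434 -0.589 1.473
vertex -1.794 0.361 1.563
endloop
endfacet
facet normal -0.430 0.630 0.646
outer loop
vertex -1.262 -0.058 2.326
vertex -1.794 0.361 1.563
vertex -3.186 -1.331 2.287
endloop
endfacet
facet normal 0.847 0.358 -0.394
outer loop
vertex -1.794 0.361 1.563
vertex -1.434 -0.589 1.473
vertex -1.966 -0.17 0.71
endloop
endfacet
facet normal -0.797 0.572 -0.195
outer loop
vertex -1.794 0.361 1.563
vertex -1.966 -0.17 0.71
vertex -3.186 -1.331 2.287
endloop
endfacet
facet normal 0.847 0.358 -0.394
outer loop
vertex -1.966 -0.17 0.71
vertex -1.434 -0.589 1.473
vertex -1.606 -1.121 0.619
endloop
endfacet
facet normal -0.699 -0.199 -0.687
outer loop
vertex -1.966 -0.17 0.71
vertex -1.606 -1.121 0.619
vertex -3.186 -1.331 2.287
endloop
endfacet
facet normal 0.846 0.358 -0.394
outer loop
vertex -1.606 -1.121 0.619
vertex -1.434 -0.589 1.473
vertex -1.074 -1.539 1.382
endloop
endfacet
facet normal -0.234 -0.912 -0.337
outer loop
vertex -1.606 -1.121 0.619
vertex -1.074 -1.539 1.382
vertex -3.186 -1.331 2.287
endloop
endfacet
facet normal 0.847 0.358 -0.393
outer loop
vertex -1.074 -1.539 1.382
vertex -1.434 -0.589 1.473
vertex -0.902 -1.008 2.236
endloop
endfacet
facet normal 0.132 -0.853 0.504
outer loop
vertex -1.074 -1.539 1.382
vertex -0.902 -1.008 2.236
vertex -3.186 -1.331 2.287
endloop
endfacet

endsolid


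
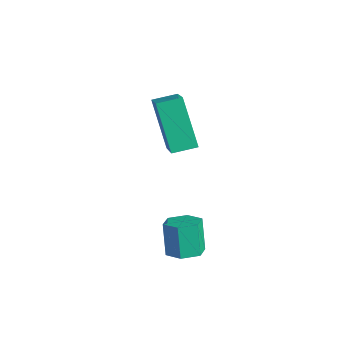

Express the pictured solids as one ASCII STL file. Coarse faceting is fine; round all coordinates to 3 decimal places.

solid 
facet normal -0.613 0.142 0.777
outer loop
vertex -0.374 -1.842 1.317
vertex -0.01 -1.031 1.456
vertex -1.724 -1.029 0.103
endloop
endfacet
facet normal -0.404 -0.902 -0.155
outer loop
vertex -0.51 -1.309 -1.436
vertex -0.374 -1.842 1.317
vertex -1.724 -1.029 0.103
endloop
endfacet
facet normal -0.613 0.141 0.777
outer loop
vertex -1.724 -1.029 0.103
vertex -0.01 -1.031 1.456
vertex -1.361 -0.217 0.242
endloop
endfacet
facet normal -0.679 0.408 -0.610
outer loop
vertex -1.361 -0.217 0.242
vertex -0.51 -1.309 -1.436
vertex -1.724 -1.029 0.103
endloop
endfacet
facet normal 0.679 -0.409 0.610
outer loop
vertex -0.374 -1.842 1.317
vertex 1.204 -1.311 -0.083
vertex -0.01 -1.031 1.456
endloop
endfacet
facet normal -0.404 -0.901 -0.155
outer loop
vertex 0.841 -2.123 -0.222
vertex -0.374 -1.842 1.317
vertex -0.51 -1.309 -1.436
endloop
endfacet
facet normal 0.679 -0.408 0.610
outer loop
vertex 0.841 -2.123 -0.222
vertex 1.204 -1.311 -0.083
vertex -0.374 -1.842 1.317
endloop
endfacet
facet normal 0.404 0.902 0.155
outer loop
vertex -0.01 -1.031 1.456
vertex 1.204 -1.311 -0.083
vertex -1.361 -0.217 0.242
endloop
endfacet
facet normal -0.678 0.409 -0.610
outer loop
vertex -0.146 -0.498 -1.297
vertex -0.51 -1.309 -1.436
vertex -1.361 -0.217 0.242
endloop
endfacet
facet normal 0.404 0.902 0.154
outer loop
vertex -1.361 -0.217 0.242
vertex 1.204 -1.311 -0.083
vertex -0.146 -0.498 -1.297
endloop
endfacet
facet normal 0.613 -0.142 -0.777
outer loop
vertex -0.146 -0.498 -1.297
vertex 0.841 -2.123 -0.222
vertex -0.51 -1.309 -1.436
endloop
endfacet
facet normal 0.614 -0.141 -0.777
outer loop
vertex 1.204 -1.311 -0.083
vertex 0.841 -2.123 -0.222
vertex -0.146 -0.498 -1.297
endloop
endfacet
facet normal 0.384 -0.195 -0.903
outer loop
vertex 3.667 -3.109 -2.753
vertex 3.072 -3.247 -2.976
vertex 3.299 -2.639 -3.011
endloop
endfacet
facet normal 0.729 0.663 0.168
outer loop
vertex 3.667 -3.109 -2.753
vertex 3.299 -2.639 -3.011
vertex 3.203 -2.875 -1.661
endloop
endfacet
facet normal 0.730 0.663 0.168
outer loop
vertex 3.203 -2.875 -1.661
vertex 3.299 -2.639 -3.011
vertex 2.835 -2.405 -1.918
endloop
endfacet
facet normal -0.383 0.194 0.903
outer loop
vertex 3.203 -2.875 -1.661
vertex 2.835 -2.405 -1.918
vertex 2.608 -3.013 -1.884
endloop
endfacet
facet normal 0.382 -0.195 -0.903
outer loop
vertex 3.299 -2.639 -3.011
vertex 3.072 -3.247 -2.976
vertex 2.704 -2.777 -3.233
endloop
endfacet
facet normal -0.126 0.958 -0.258
outer loop
vertex 3.299 -2.639 -3.011
vertex 2.704 -2.777 -3.233
vertex 2.835 -2.405 -1.918
endloop
endfacet
facet normal -0.125 0.958 -0.258
outer loop
vertex 2.835 -2.405 -1.918
vertex 2.704 -2.777 -3.233
vertex 2.24 -2.543 -2.141
endloop
endfacet
facet normal -0.383 0.194 0.903
outer loop
vertex 2.835 -2.405 -1.918
vertex 2.24 -2.543 -2.141
vertex 2.608 -3.013 -1.884
endloop
endfacet
facet normal 0.383 -0.194 -0.903
outer loop
vertex 2.704 -2.777 -3.233
vertex 3.072 -3.247 -2.976
vertex 2.477 -3.385 -3.199
endloop
endfacet
facet normal -0.855 0.295 -0.427
outer loop
vertex 2.704 -2.777 -3.233
vertex 2.477 -3.385 -3.199
vertex 2.24 -2.543 -2.141
endloop
endfacet
facet normal -0.855 0.295 -0.427
outer loop
vertex 2.24 -2.543 -2.141
vertex 2.477 -3.385 -3.199
vertex 2.013 -3.151 -2.107
endloop
endfacet
facet normal -0.383 0.194 0.903
outer loop
vertex 2.24 -2.543 -2.141
vertex 2.013 -3.151 -2.107
vertex 2.608 -3.013 -1.884
endloop
endfacet
facet normal 0.383 -0.194 -0.903
outer loop
vertex 2.477 -3.385 -3.199
vertex 3.072 -3.247 -2.976
vertex 2.845 -3.855 -2.942
endloop
endfacet
facet normal -0.730 -0.663 -0.168
outer loop
vertex 2.477 -3.385 -3.199
vertex 2.845 -3.855 -2.942
vertex 2.013 -3.151 -2.107
endloop
endfacet
facet normal -0.729 -0.663 -0.168
outer loop
vertex 2.013 -3.151 -2.107
vertex 2.845 -3.855 -2.942
vertex 2.381 -3.621 -1.849
endloop
endfacet
facet normal -0.384 0.195 0.903
outer loop
vertex 2.013 -3.151 -2.107
vertex 2.381 -3.621 -1.849
vertex 2.608 -3.013 -1.884
endloop
endfacet
facet normal 0.383 -0.194 -0.903
outer loop
vertex 2.845 -3.855 -2.942
vertex 3.072 -3.247 -2.976
vertex 3.44 -3.717 -2.719
endloop
endfacet
facet normal 0.125 -0.958 0.258
outer loop
vertex 2.845 -3.855 -2.942
vertex 3.44 -3.717 -2.719
vertex 2.381 -3.621 -1.849
endloop
endfacet
facet normal 0.126 -0.958 0.259
outer loop
vertex 2.381 -3.621 -1.849
vertex 3.44 -3.717 -2.719
vertex 2.976 -3.483 -1.627
endloop
endfacet
facet normal -0.382 0.195 0.903
outer loop
vertex 2.381 -3.621 -1.849
vertex 2.976 -3.483 -1.627
vertex 2.608 -3.013 -1.884
endloop
endfacet
facet normal 0.383 -0.194 -0.903
outer loop
vertex 3.44 -3.717 -2.719
vertex 3.072 -3.247 -2.976
vertex 3.667 -3.109 -2.753
endloop
endfacet
facet normal 0.855 -0.295 0.427
outer loop
vertex 3.44 -3.717 -2.719
vertex 3.667 -3.109 -2.753
vertex 2.976 -3.483 -1.627
endloop
endfacet
facet normal 0.855 -0.295 0.427
outer loop
vertex 2.976 -3.483 -1.627
vertex 3.667 -3.109 -2.753
vertex 3.203 -2.875 -1.661
endloop
endfacet
facet normal -0.383 0.194 0.903
outer loop
vertex 2.976 -3.483 -1.627
vertex 3.203 -2.875 -1.661
vertex 2.608 -3.013 -1.884
endloop
endfacet

endsolid


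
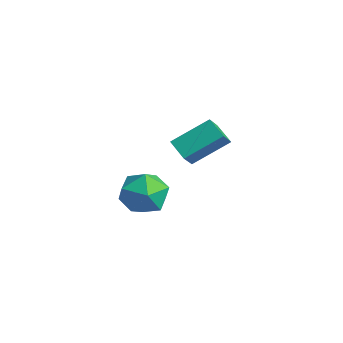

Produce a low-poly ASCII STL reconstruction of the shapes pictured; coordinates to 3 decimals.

solid 
facet normal -0.559 0.802 -0.210
outer loop
vertex 1.585 -0.136 -3.988
vertex 0.596 -0.81 -3.928
vertex 1.009 -0.264 -2.944
endloop
endfacet
facet normal 0.034 0.990 0.140
outer loop
vertex 1.585 -0.136 -3.988
vertex 1.009 -0.264 -2.944
vertex 2.207 -0.301 -2.976
endloop
endfacet
facet normal 0.595 0.767 -0.240
outer loop
vertex 1.585 -0.136 -3.988
vertex 2.207 -0.301 -2.976
vertex 2.534 -0.869 -3.98
endloop
endfacet
facet normal 0.349 0.442 -0.826
outer loop
vertex 1.585 -0.136 -3.988
vertex 2.534 -0.869 -3.98
vertex 1.538 -1.183 -4.568
endloop
endfacet
facet normal -0.365 0.464 -0.807
outer loop
vertex 1.585 -0.136 -3.988
vertex 1.538 -1.183 -4.568
vertex 0.596 -0.81 -3.928
endloop
endfacet
facet normal 0.040 0.643 0.765
outer loop
vertex 2.207 -0.301 -2.976
vertex 1.009 -0.264 -2.944
vertex 1.602 -1.077 -2.292
endloop
endfacet
facet normal -0.920 0.340 0.197
outer loop
vertex 1.009 -0.264 -2.944
vertex 0.596 -0.81 -3.928
vertex 0.606 -1.391 -2.88
endloop
endfacet
facet normal -0.605 -0.207 -0.769
outer loop
vertex 0.596 -0.81 -3.928
vertex 1.538 -1.183 -4.568
vertex 0.933 -1.959 -3.884
endloop
endfacet
facet normal 0.549 -0.242 -0.800
outer loop
vertex 1.538 -1.183 -4.568
vertex 2.534 -0.869 -3.98
vertex 2.131 -1.996 -3.916
endloop
endfacet
facet normal 0.947 0.284 0.148
outer loop
vertex 2.534 -0.869 -3.98
vertex 2.207 -0.301 -2.976
vertex 2.544 -1.45 -2.932
endloop
endfacet
facet normal -0.349 -0.442 0.826
outer loop
vertex 1.555 -2.124 -2.872
vertex 1.602 -1.077 -2.292
vertex 0.606 -1.391 -2.88
endloop
endfacet
facet normal -0.595 -0.767 0.240
outer loop
vertex 1.555 -2.124 -2.872
vertex 0.606 -1.391 -2.88
vertex 0.933 -1.959 -3.884
endloop
endfacet
facet normal -0.034 -0.990 -0.140
outer loop
vertex 1.555 -2.124 -2.872
vertex 0.933 -1.959 -3.884
vertex 2.131 -1.996 -3.916
endloop
endfacet
facet normal 0.559 -0.802 0.210
outer loop
vertex 1.555 -2.124 -2.872
vertex 2.131 -1.996 -3.916
vertex 2.544 -1.45 -2.932
endloop
endfacet
facet normal 0.365 -0.464 0.807
outer loop
vertex 1.555 -2.124 -2.872
vertex 2.544 -1.45 -2.932
vertex 1.602 -1.077 -2.292
endloop
endfacet
facet normal -0.549 0.242 0.800
outer loop
vertex 0.606 -1.391 -2.88
vertex 1.602 -1.077 -2.292
vertex 1.009 -0.264 -2.944
endloop
endfacet
facet normal -0.947 -0.284 -0.148
outer loop
vertex 0.933 -1.959 -3.884
vertex 0.606 -1.391 -2.88
vertex 0.596 -0.81 -3.928
endloop
endfacet
facet normal -0.040 -0.643 -0.765
outer loop
vertex 2.131 -1.996 -3.916
vertex 0.933 -1.959 -3.884
vertex 1.538 -1.183 -4.568
endloop
endfacet
facet normal 0.920 -0.340 -0.197
outer loop
vertex 2.544 -1.45 -2.932
vertex 2.131 -1.996 -3.916
vertex 2.534 -0.869 -3.98
endloop
endfacet
facet normal 0.605 0.207 0.769
outer loop
vertex 1.602 -1.077 -2.292
vertex 2.544 -1.45 -2.932
vertex 2.207 -0.301 -2.976
endloop
endfacet
facet normal -0.435 0.569 -0.698
outer loop
vertex -2.992 4.83 -3.417
vertex -1.955 4.949 -3.966
vertex -3.403 3.108 -4.565
endloop
endfacet
facet normal -0.879 -0.101 0.466
outer loop
vertex -2.885 2.431 -3.734
vertex -2.992 4.83 -3.417
vertex -3.403 3.108 -4.565
endloop
endfacet
facet normal -0.434 0.569 -0.699
outer loop
vertex -3.403 3.108 -4.565
vertex -1.955 4.949 -3.966
vertex -2.365 3.226 -5.114
endloop
endfacet
facet normal -0.195 -0.816 -0.544
outer loop
vertex -2.365 3.226 -5.114
vertex -2.885 2.431 -3.734
vertex -3.403 3.108 -4.565
endloop
endfacet
facet normal 0.194 0.816 0.544
outer loop
vertex -2.992 4.83 -3.417
vertex -1.437 4.272 -3.135
vertex -1.955 4.949 -3.966
endloop
endfacet
facet normal -0.879 -0.101 0.465
outer loop
vertex -2.475 4.154 -2.586
vertex -2.992 4.83 -3.417
vertex -2.885 2.431 -3.734
endloop
endfacet
facet normal 0.195 0.817 0.543
outer loop
vertex -2.475 4.154 -2.586
vertex -1.437 4.272 -3.135
vertex -2.992 4.83 -3.417
endloop
endfacet
facet normal 0.879 0.101 -0.466
outer loop
vertex -1.955 4.949 -3.966
vertex -1.437 4.272 -3.135
vertex -2.365 3.226 -5.114
endloop
endfacet
facet normal -0.194 -0.817 -0.544
outer loop
vertex -1.848 2.55 -4.283
vertex -2.885 2.431 -3.734
vertex -2.365 3.226 -5.114
endloop
endfacet
facet normal 0.879 0.100 -0.465
outer loop
vertex -2.365 3.226 -5.114
vertex -1.437 4.272 -3.135
vertex -1.848 2.55 -4.283
endloop
endfacet
facet normal 0.435 -0.569 0.698
outer loop
vertex -1.848 2.55 -4.283
vertex -2.475 4.154 -2.586
vertex -2.885 2.431 -3.734
endloop
endfacet
facet normal 0.434 -0.569 0.698
outer loop
vertex -1.437 4.272 -3.135
vertex -2.475 4.154 -2.586
vertex -1.848 2.55 -4.283
endloop
endfacet

endsolid


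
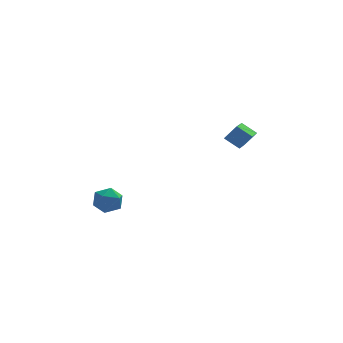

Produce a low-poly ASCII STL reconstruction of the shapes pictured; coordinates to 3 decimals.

solid 
facet normal -0.375 -0.055 0.926
outer loop
vertex -2.419 1.271 0.102
vertex -2.142 0.627 0.176
vertex -1.768 1.195 0.361
endloop
endfacet
facet normal -0.226 0.622 0.750
outer loop
vertex -2.419 1.271 0.102
vertex -1.768 1.195 0.361
vertex -1.905 1.706 -0.104
endloop
endfacet
facet normal -0.598 0.784 0.163
outer loop
vertex -2.419 1.271 0.102
vertex -1.905 1.706 -0.104
vertex -2.363 1.455 -0.576
endloop
endfacet
facet normal -0.978 0.209 -0.024
outer loop
vertex -2.419 1.271 0.102
vertex -2.363 1.455 -0.576
vertex -2.51 0.788 -0.403
endloop
endfacet
facet normal -0.839 -0.310 0.447
outer loop
vertex -2.419 1.271 0.102
vertex -2.51 0.788 -0.403
vertex -2.142 0.627 0.176
endloop
endfacet
facet normal 0.467 0.660 0.588
outer loop
vertex -1.905 1.706 -0.104
vertex -1.768 1.195 0.361
vertex -1.31 1.332 -0.157
endloop
endfacet
facet normal 0.228 -0.434 0.872
outer loop
vertex -1.768 1.195 0.361
vertex -2.142 0.627 0.176
vertex -1.457 0.665 0.016
endloop
endfacet
facet normal -0.523 -0.847 0.097
outer loop
vertex -2.142 0.627 0.176
vertex -2.51 0.788 -0.403
vertex -1.915 0.414 -0.456
endloop
endfacet
facet normal -0.748 -0.007 -0.663
outer loop
vertex -2.51 0.788 -0.403
vertex -2.363 1.455 -0.576
vertex -2.052 0.925 -0.921
endloop
endfacet
facet normal -0.135 0.923 -0.360
outer loop
vertex -2.363 1.455 -0.576
vertex -1.905 1.706 -0.104
vertex -1.678 1.493 -0.736
endloop
endfacet
facet normal 0.978 -0.209 0.024
outer loop
vertex -1.401 0.849 -0.662
vertex -1.31 1.332 -0.157
vertex -1.457 0.665 0.016
endloop
endfacet
facet normal 0.598 -0.784 -0.163
outer loop
vertex -1.401 0.849 -0.662
vertex -1.457 0.665 0.016
vertex -1.915 0.414 -0.456
endloop
endfacet
facet normal 0.226 -0.622 -0.750
outer loop
vertex -1.401 0.849 -0.662
vertex -1.915 0.414 -0.456
vertex -2.052 0.925 -0.921
endloop
endfacet
facet normal 0.375 0.055 -0.926
outer loop
vertex -1.401 0.849 -0.662
vertex -2.052 0.925 -0.921
vertex -1.678 1.493 -0.736
endloop
endfacet
facet normal 0.839 0.310 -0.447
outer loop
vertex -1.401 0.849 -0.662
vertex -1.678 1.493 -0.736
vertex -1.31 1.332 -0.157
endloop
endfacet
facet normal 0.748 0.007 0.663
outer loop
vertex -1.457 0.665 0.016
vertex -1.31 1.332 -0.157
vertex -1.768 1.195 0.361
endloop
endfacet
facet normal 0.135 -0.923 0.360
outer loop
vertex -1.915 0.414 -0.456
vertex -1.457 0.665 0.016
vertex -2.142 0.627 0.176
endloop
endfacet
facet normal -0.467 -0.660 -0.588
outer loop
vertex -2.052 0.925 -0.921
vertex -1.915 0.414 -0.456
vertex -2.51 0.788 -0.403
endloop
endfacet
facet normal -0.228 0.434 -0.872
outer loop
vertex -1.678 1.493 -0.736
vertex -2.052 0.925 -0.921
vertex -2.363 1.455 -0.576
endloop
endfacet
facet normal 0.523 0.847 -0.097
outer loop
vertex -1.31 1.332 -0.157
vertex -1.678 1.493 -0.736
vertex -1.905 1.706 -0.104
endloop
endfacet
facet normal -0.618 -0.022 -0.786
outer loop
vertex 2.878 1.98 2.691
vertex 3.204 3.098 2.404
vertex 3.483 1.683 2.224
endloop
endfacet
facet normal -0.272 -0.932 0.241
outer loop
vertex 3.996 1.702 2.876
vertex 2.878 1.98 2.691
vertex 3.483 1.683 2.224
endloop
endfacet
facet normal -0.618 -0.022 -0.786
outer loop
vertex 3.483 1.683 2.224
vertex 3.204 3.098 2.404
vertex 3.809 2.802 1.936
endloop
endfacet
facet normal 0.738 -0.362 -0.570
outer loop
vertex 3.809 2.802 1.936
vertex 3.996 1.702 2.876
vertex 3.483 1.683 2.224
endloop
endfacet
facet normal -0.738 0.361 0.570
outer loop
vertex 2.878 1.98 2.691
vertex 3.717 3.117 3.056
vertex 3.204 3.098 2.404
endloop
endfacet
facet normal -0.271 -0.932 0.239
outer loop
vertex 3.391 1.998 3.344
vertex 2.878 1.98 2.691
vertex 3.996 1.702 2.876
endloop
endfacet
facet normal -0.738 0.362 0.570
outer loop
vertex 3.391 1.998 3.344
vertex 3.717 3.117 3.056
vertex 2.878 1.98 2.691
endloop
endfacet
facet normal 0.270 0.932 -0.240
outer loop
vertex 3.204 3.098 2.404
vertex 3.717 3.117 3.056
vertex 3.809 2.802 1.936
endloop
endfacet
facet normal 0.738 -0.361 -0.570
outer loop
vertex 4.322 2.82 2.589
vertex 3.996 1.702 2.876
vertex 3.809 2.802 1.936
endloop
endfacet
facet normal 0.272 0.932 -0.240
outer loop
vertex 3.809 2.802 1.936
vertex 3.717 3.117 3.056
vertex 4.322 2.82 2.589
endloop
endfacet
facet normal 0.618 0.021 0.786
outer loop
vertex 4.322 2.82 2.589
vertex 3.391 1.998 3.344
vertex 3.996 1.702 2.876
endloop
endfacet
facet normal 0.618 0.022 0.786
outer loop
vertex 3.717 3.117 3.056
vertex 3.391 1.998 3.344
vertex 4.322 2.82 2.589
endloop
endfacet

endsolid


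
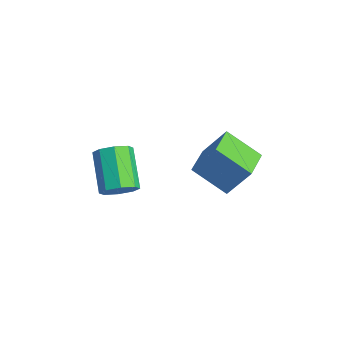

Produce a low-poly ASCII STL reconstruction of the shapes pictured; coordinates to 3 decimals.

solid 
facet normal -0.624 0.763 -0.167
outer loop
vertex 2.018 2.271 2.059
vertex 3.288 3.107 1.132
vertex 1.473 1.512 0.627
endloop
endfacet
facet normal -0.713 -0.469 0.520
outer loop
vertex 2.372 0.413 0.868
vertex 2.018 2.271 2.059
vertex 1.473 1.512 0.627
endloop
endfacet
facet normal -0.624 0.763 -0.167
outer loop
vertex 1.473 1.512 0.627
vertex 3.288 3.107 1.132
vertex 2.743 2.348 -0.3
endloop
endfacet
facet normal -0.319 -0.444 -0.837
outer loop
vertex 2.743 2.348 -0.3
vertex 2.372 0.413 0.868
vertex 1.473 1.512 0.627
endloop
endfacet
facet normal 0.319 0.444 0.837
outer loop
vertex 2.018 2.271 2.059
vertex 4.187 2.008 1.373
vertex 3.288 3.107 1.132
endloop
endfacet
facet normal -0.713 -0.469 0.520
outer loop
vertex 2.917 1.172 2.3
vertex 2.018 2.271 2.059
vertex 2.372 0.413 0.868
endloop
endfacet
facet normal 0.319 0.444 0.837
outer loop
vertex 2.917 1.172 2.3
vertex 4.187 2.008 1.373
vertex 2.018 2.271 2.059
endloop
endfacet
facet normal 0.713 0.469 -0.520
outer loop
vertex 3.288 3.107 1.132
vertex 4.187 2.008 1.373
vertex 2.743 2.348 -0.3
endloop
endfacet
facet normal -0.319 -0.444 -0.837
outer loop
vertex 3.642 1.249 -0.059
vertex 2.372 0.413 0.868
vertex 2.743 2.348 -0.3
endloop
endfacet
facet normal 0.713 0.469 -0.520
outer loop
vertex 2.743 2.348 -0.3
vertex 4.187 2.008 1.373
vertex 3.642 1.249 -0.059
endloop
endfacet
facet normal 0.624 -0.763 0.167
outer loop
vertex 3.642 1.249 -0.059
vertex 2.917 1.172 2.3
vertex 2.372 0.413 0.868
endloop
endfacet
facet normal 0.624 -0.763 0.167
outer loop
vertex 4.187 2.008 1.373
vertex 2.917 1.172 2.3
vertex 3.642 1.249 -0.059
endloop
endfacet
facet normal 0.795 -0.316 -0.518
outer loop
vertex 2.492 -2.84 1.728
vertex 2.107 -2.688 1.044
vertex 2.588 -2.27 1.527
endloop
endfacet
facet normal 0.586 0.180 0.790
outer loop
vertex 2.492 -2.84 1.728
vertex 2.588 -2.27 1.527
vertex 0.998 -2.244 2.701
endloop
endfacet
facet normal 0.586 0.180 0.790
outer loop
vertex 0.998 -2.244 2.701
vertex 2.588 -2.27 1.527
vertex 1.094 -1.674 2.5
endloop
endfacet
facet normal -0.795 0.316 0.517
outer loop
vertex 0.998 -2.244 2.701
vertex 1.094 -1.674 2.5
vertex 0.613 -2.092 2.016
endloop
endfacet
facet normal 0.795 -0.317 -0.517
outer loop
vertex 2.588 -2.27 1.527
vertex 2.107 -2.688 1.044
vertex 2.403 -1.945 1.043
endloop
endfacet
facet normal 0.526 0.785 0.326
outer loop
vertex 2.588 -2.27 1.527
vertex 2.403 -1.945 1.043
vertex 1.094 -1.674 2.5
endloop
endfacet
facet normal 0.526 0.785 0.326
outer loop
vertex 1.094 -1.674 2.5
vertex 2.403 -1.945 1.043
vertex 0.909 -1.349 2.016
endloop
endfacet
facet normal -0.795 0.317 0.517
outer loop
vertex 1.094 -1.674 2.5
vertex 0.909 -1.349 2.016
vertex 0.613 -2.092 2.016
endloop
endfacet
facet normal 0.795 -0.317 -0.517
outer loop
vertex 2.403 -1.945 1.043
vertex 2.107 -2.688 1.044
vertex 2.044 -2.055 0.559
endloop
endfacet
facet normal 0.158 0.931 -0.329
outer loop
vertex 2.403 -1.945 1.043
vertex 2.044 -2.055 0.559
vertex 0.909 -1.349 2.016
endloop
endfacet
facet normal 0.158 0.931 -0.329
outer loop
vertex 0.909 -1.349 2.016
vertex 2.044 -2.055 0.559
vertex 0.55 -1.459 1.532
endloop
endfacet
facet normal -0.795 0.317 0.518
outer loop
vertex 0.909 -1.349 2.016
vertex 0.55 -1.459 1.532
vertex 0.613 -2.092 2.016
endloop
endfacet
facet normal 0.795 -0.317 -0.517
outer loop
vertex 2.044 -2.055 0.559
vertex 2.107 -2.688 1.044
vertex 1.722 -2.536 0.359
endloop
endfacet
facet normal -0.303 0.532 -0.791
outer loop
vertex 2.044 -2.055 0.559
vertex 1.722 -2.536 0.359
vertex 0.55 -1.459 1.532
endloop
endfacet
facet normal -0.303 0.532 -0.791
outer loop
vertex 0.55 -1.459 1.532
vertex 1.722 -2.536 0.359
vertex 0.228 -1.94 1.332
endloop
endfacet
facet normal -0.795 0.317 0.518
outer loop
vertex 0.55 -1.459 1.532
vertex 0.228 -1.94 1.332
vertex 0.613 -2.092 2.016
endloop
endfacet
facet normal 0.795 -0.316 -0.517
outer loop
vertex 1.722 -2.536 0.359
vertex 2.107 -2.688 1.044
vertex 1.626 -3.106 0.56
endloop
endfacet
facet normal -0.586 -0.180 -0.790
outer loop
vertex 1.722 -2.536 0.359
vertex 1.626 -3.106 0.56
vertex 0.228 -1.94 1.332
endloop
endfacet
facet normal -0.586 -0.180 -0.790
outer loop
vertex 0.228 -1.94 1.332
vertex 1.626 -3.106 0.56
vertex 0.132 -2.51 1.533
endloop
endfacet
facet normal -0.795 0.316 0.518
outer loop
vertex 0.228 -1.94 1.332
vertex 0.132 -2.51 1.533
vertex 0.613 -2.092 2.016
endloop
endfacet
facet normal 0.795 -0.317 -0.517
outer loop
vertex 1.626 -3.106 0.56
vertex 2.107 -2.688 1.044
vertex 1.811 -3.431 1.044
endloop
endfacet
facet normal -0.526 -0.785 -0.326
outer loop
vertex 1.626 -3.106 0.56
vertex 1.811 -3.431 1.044
vertex 0.132 -2.51 1.533
endloop
endfacet
facet normal -0.526 -0.785 -0.326
outer loop
vertex 0.132 -2.51 1.533
vertex 1.811 -3.431 1.044
vertex 0.317 -2.835 2.017
endloop
endfacet
facet normal -0.795 0.317 0.517
outer loop
vertex 0.132 -2.51 1.533
vertex 0.317 -2.835 2.017
vertex 0.613 -2.092 2.016
endloop
endfacet
facet normal 0.795 -0.317 -0.518
outer loop
vertex 1.811 -3.431 1.044
vertex 2.107 -2.688 1.044
vertex 2.17 -3.321 1.528
endloop
endfacet
facet normal -0.158 -0.931 0.329
outer loop
vertex 1.811 -3.431 1.044
vertex 2.17 -3.321 1.528
vertex 0.317 -2.835 2.017
endloop
endfacet
facet normal -0.158 -0.931 0.329
outer loop
vertex 0.317 -2.835 2.017
vertex 2.17 -3.321 1.528
vertex 0.676 -2.725 2.501
endloop
endfacet
facet normal -0.795 0.317 0.517
outer loop
vertex 0.317 -2.835 2.017
vertex 0.676 -2.725 2.501
vertex 0.613 -2.092 2.016
endloop
endfacet
facet normal 0.795 -0.317 -0.518
outer loop
vertex 2.17 -3.321 1.528
vertex 2.107 -2.688 1.044
vertex 2.492 -2.84 1.728
endloop
endfacet
facet normal 0.303 -0.532 0.791
outer loop
vertex 2.17 -3.321 1.528
vertex 2.492 -2.84 1.728
vertex 0.676 -2.725 2.501
endloop
endfacet
facet normal 0.303 -0.532 0.791
outer loop
vertex 0.676 -2.725 2.501
vertex 2.492 -2.84 1.728
vertex 0.998 -2.244 2.701
endloop
endfacet
facet normal -0.795 0.317 0.517
outer loop
vertex 0.676 -2.725 2.501
vertex 0.998 -2.244 2.701
vertex 0.613 -2.092 2.016
endloop
endfacet

endsolid


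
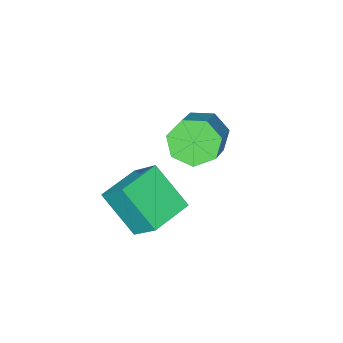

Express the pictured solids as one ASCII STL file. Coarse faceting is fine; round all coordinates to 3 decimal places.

solid 
facet normal -0.628 -0.538 -0.563
outer loop
vertex -3.909 -0.711 2.824
vertex -4.51 0.106 2.713
vertex -3.729 -0.193 2.128
endloop
endfacet
facet normal 0.752 -0.607 -0.258
outer loop
vertex -3.909 -0.711 2.824
vertex -3.729 -0.193 2.128
vertex -2.71 0.317 3.898
endloop
endfacet
facet normal 0.751 -0.608 -0.257
outer loop
vertex -2.71 0.317 3.898
vertex -3.729 -0.193 2.128
vertex -2.53 0.834 3.203
endloop
endfacet
facet normal 0.628 0.538 0.563
outer loop
vertex -2.71 0.317 3.898
vertex -2.53 0.834 3.203
vertex -3.31 1.134 3.787
endloop
endfacet
facet normal -0.628 -0.538 -0.563
outer loop
vertex -3.729 -0.193 2.128
vertex -4.51 0.106 2.713
vertex -4.137 0.55 1.873
endloop
endfacet
facet normal 0.627 0.079 -0.775
outer loop
vertex -3.729 -0.193 2.128
vertex -4.137 0.55 1.873
vertex -2.53 0.834 3.203
endloop
endfacet
facet normal 0.627 0.079 -0.775
outer loop
vertex -2.53 0.834 3.203
vertex -4.137 0.55 1.873
vertex -2.938 1.577 2.948
endloop
endfacet
facet normal 0.628 0.538 0.562
outer loop
vertex -2.53 0.834 3.203
vertex -2.938 1.577 2.948
vertex -3.31 1.134 3.787
endloop
endfacet
facet normal -0.628 -0.537 -0.563
outer loop
vertex -4.137 0.55 1.873
vertex -4.51 0.106 2.713
vertex -4.825 0.959 2.25
endloop
endfacet
facet normal 0.031 0.705 -0.708
outer loop
vertex -4.137 0.55 1.873
vertex -4.825 0.959 2.25
vertex -2.938 1.577 2.948
endloop
endfacet
facet normal 0.031 0.705 -0.708
outer loop
vertex -2.938 1.577 2.948
vertex -4.825 0.959 2.25
vertex -3.626 1.986 3.325
endloop
endfacet
facet normal 0.628 0.538 0.562
outer loop
vertex -2.938 1.577 2.948
vertex -3.626 1.986 3.325
vertex -3.31 1.134 3.787
endloop
endfacet
facet normal -0.628 -0.537 -0.563
outer loop
vertex -4.825 0.959 2.25
vertex -4.51 0.106 2.713
vertex -5.276 0.726 2.975
endloop
endfacet
facet normal -0.589 0.801 -0.109
outer loop
vertex -4.825 0.959 2.25
vertex -5.276 0.726 2.975
vertex -3.626 1.986 3.325
endloop
endfacet
facet normal -0.589 0.801 -0.109
outer loop
vertex -3.626 1.986 3.325
vertex -5.276 0.726 2.975
vertex -4.077 1.753 4.05
endloop
endfacet
facet normal 0.627 0.538 0.563
outer loop
vertex -3.626 1.986 3.325
vertex -4.077 1.753 4.05
vertex -3.31 1.134 3.787
endloop
endfacet
facet normal -0.628 -0.538 -0.562
outer loop
vertex -5.276 0.726 2.975
vertex -4.51 0.106 2.713
vertex -5.15 0.027 3.503
endloop
endfacet
facet normal -0.765 0.294 0.572
outer loop
vertex -5.276 0.726 2.975
vertex -5.15 0.027 3.503
vertex -4.077 1.753 4.05
endloop
endfacet
facet normal -0.765 0.294 0.572
outer loop
vertex -4.077 1.753 4.05
vertex -5.15 0.027 3.503
vertex -3.951 1.054 4.578
endloop
endfacet
facet normal 0.627 0.538 0.563
outer loop
vertex -4.077 1.753 4.05
vertex -3.951 1.054 4.578
vertex -3.31 1.134 3.787
endloop
endfacet
facet normal -0.628 -0.538 -0.563
outer loop
vertex -5.15 0.027 3.503
vertex -4.51 0.106 2.713
vertex -4.541 -0.613 3.435
endloop
endfacet
facet normal -0.365 -0.435 0.823
outer loop
vertex -5.15 0.027 3.503
vertex -4.541 -0.613 3.435
vertex -3.951 1.054 4.578
endloop
endfacet
facet normal -0.365 -0.435 0.823
outer loop
vertex -3.951 1.054 4.578
vertex -4.541 -0.613 3.435
vertex -3.342 0.414 4.51
endloop
endfacet
facet normal 0.628 0.538 0.563
outer loop
vertex -3.951 1.054 4.578
vertex -3.342 0.414 4.51
vertex -3.31 1.134 3.787
endloop
endfacet
facet normal -0.628 -0.538 -0.563
outer loop
vertex -4.541 -0.613 3.435
vertex -4.51 0.106 2.713
vertex -3.909 -0.711 2.824
endloop
endfacet
facet normal 0.309 -0.836 0.454
outer loop
vertex -4.541 -0.613 3.435
vertex -3.909 -0.711 2.824
vertex -3.342 0.414 4.51
endloop
endfacet
facet normal 0.311 -0.836 0.453
outer loop
vertex -3.342 0.414 4.51
vertex -3.909 -0.711 2.824
vertex -2.71 0.317 3.898
endloop
endfacet
facet normal 0.628 0.538 0.563
outer loop
vertex -3.342 0.414 4.51
vertex -2.71 0.317 3.898
vertex -3.31 1.134 3.787
endloop
endfacet
facet normal -0.983 -0.169 0.067
outer loop
vertex -1.158 1.733 4.304
vertex -1.492 3.138 2.935
vertex -1.05 0.66 3.177
endloop
endfacet
facet normal 0.168 -0.706 0.688
outer loop
vertex 0.592 0.942 3.065
vertex -1.158 1.733 4.304
vertex -1.05 0.66 3.177
endloop
endfacet
facet normal -0.983 -0.169 0.067
outer loop
vertex -1.05 0.66 3.177
vertex -1.492 3.138 2.935
vertex -1.385 2.065 1.808
endloop
endfacet
facet normal 0.069 -0.688 -0.723
outer loop
vertex -1.385 2.065 1.808
vertex 0.592 0.942 3.065
vertex -1.05 0.66 3.177
endloop
endfacet
facet normal -0.069 0.688 0.723
outer loop
vertex -1.158 1.733 4.304
vertex 0.15 3.42 2.823
vertex -1.492 3.138 2.935
endloop
endfacet
facet normal 0.168 -0.706 0.688
outer loop
vertex 0.485 2.015 4.192
vertex -1.158 1.733 4.304
vertex 0.592 0.942 3.065
endloop
endfacet
facet normal -0.069 0.688 0.723
outer loop
vertex 0.485 2.015 4.192
vertex 0.15 3.42 2.823
vertex -1.158 1.733 4.304
endloop
endfacet
facet normal -0.168 0.706 -0.688
outer loop
vertex -1.492 3.138 2.935
vertex 0.15 3.42 2.823
vertex -1.385 2.065 1.808
endloop
endfacet
facet normal 0.069 -0.688 -0.723
outer loop
vertex 0.258 2.347 1.696
vertex 0.592 0.942 3.065
vertex -1.385 2.065 1.808
endloop
endfacet
facet normal -0.168 0.706 -0.688
outer loop
vertex -1.385 2.065 1.808
vertex 0.15 3.42 2.823
vertex 0.258 2.347 1.696
endloop
endfacet
facet normal 0.983 0.168 -0.067
outer loop
vertex 0.258 2.347 1.696
vertex 0.485 2.015 4.192
vertex 0.592 0.942 3.065
endloop
endfacet
facet normal 0.983 0.169 -0.067
outer loop
vertex 0.15 3.42 2.823
vertex 0.485 2.015 4.192
vertex 0.258 2.347 1.696
endloop
endfacet

endsolid


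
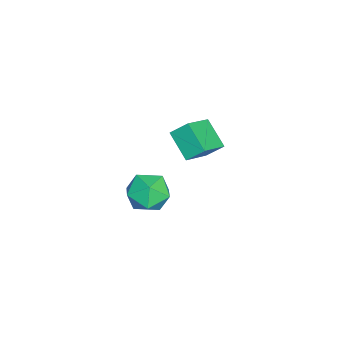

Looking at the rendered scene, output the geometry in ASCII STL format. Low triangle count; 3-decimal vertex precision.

solid 
facet normal -0.613 -0.545 0.572
outer loop
vertex -0.774 -2.315 2.121
vertex -0.8 -1.534 2.837
vertex -2.101 -1.643 1.341
endloop
endfacet
facet normal 0.025 -0.736 -0.676
outer loop
vertex -1.14 -0.786 0.443
vertex -0.774 -2.315 2.121
vertex -2.101 -1.643 1.341
endloop
endfacet
facet normal -0.612 -0.546 0.572
outer loop
vertex -2.101 -1.643 1.341
vertex -0.8 -1.534 2.837
vertex -2.128 -0.862 2.057
endloop
endfacet
facet normal -0.790 0.399 -0.465
outer loop
vertex -2.128 -0.862 2.057
vertex -1.14 -0.786 0.443
vertex -2.101 -1.643 1.341
endloop
endfacet
facet normal 0.790 -0.400 0.464
outer loop
vertex -0.774 -2.315 2.121
vertex 0.161 -0.677 1.939
vertex -0.8 -1.534 2.837
endloop
endfacet
facet normal 0.025 -0.736 -0.676
outer loop
vertex 0.188 -1.458 1.223
vertex -0.774 -2.315 2.121
vertex -1.14 -0.786 0.443
endloop
endfacet
facet normal 0.790 -0.399 0.465
outer loop
vertex 0.188 -1.458 1.223
vertex 0.161 -0.677 1.939
vertex -0.774 -2.315 2.121
endloop
endfacet
facet normal -0.025 0.736 0.676
outer loop
vertex -0.8 -1.534 2.837
vertex 0.161 -0.677 1.939
vertex -2.128 -0.862 2.057
endloop
endfacet
facet normal -0.790 0.400 -0.465
outer loop
vertex -1.166 -0.005 1.159
vertex -1.14 -0.786 0.443
vertex -2.128 -0.862 2.057
endloop
endfacet
facet normal -0.025 0.736 0.676
outer loop
vertex -2.128 -0.862 2.057
vertex 0.161 -0.677 1.939
vertex -1.166 -0.005 1.159
endloop
endfacet
facet normal 0.612 0.545 -0.573
outer loop
vertex -1.166 -0.005 1.159
vertex 0.188 -1.458 1.223
vertex -1.14 -0.786 0.443
endloop
endfacet
facet normal 0.613 0.546 -0.572
outer loop
vertex 0.161 -0.677 1.939
vertex 0.188 -1.458 1.223
vertex -1.166 -0.005 1.159
endloop
endfacet
facet normal 0.162 0.672 0.722
outer loop
vertex 4.198 -1.508 2.501
vertex 3.406 -1.929 3.07
vertex 4.396 -2.294 3.188
endloop
endfacet
facet normal 0.767 0.521 0.375
outer loop
vertex 4.198 -1.508 2.501
vertex 4.396 -2.294 3.188
vertex 4.862 -2.293 2.233
endloop
endfacet
facet normal 0.668 0.673 -0.316
outer loop
vertex 4.198 -1.508 2.501
vertex 4.862 -2.293 2.233
vertex 4.159 -1.927 1.526
endloop
endfacet
facet normal 0.003 0.919 -0.395
outer loop
vertex 4.198 -1.508 2.501
vertex 4.159 -1.927 1.526
vertex 3.259 -1.702 2.043
endloop
endfacet
facet normal -0.310 0.918 0.247
outer loop
vertex 4.198 -1.508 2.501
vertex 3.259 -1.702 2.043
vertex 3.406 -1.929 3.07
endloop
endfacet
facet normal 0.884 -0.180 0.431
outer loop
vertex 4.862 -2.293 2.233
vertex 4.396 -2.294 3.188
vertex 4.481 -3.198 2.637
endloop
endfacet
facet normal -0.095 0.064 0.993
outer loop
vertex 4.396 -2.294 3.188
vertex 3.406 -1.929 3.07
vertex 3.581 -2.973 3.154
endloop
endfacet
facet normal -0.858 0.462 0.225
outer loop
vertex 3.406 -1.929 3.07
vertex 3.259 -1.702 2.043
vertex 2.878 -2.607 2.447
endloop
endfacet
facet normal -0.352 0.463 -0.814
outer loop
vertex 3.259 -1.702 2.043
vertex 4.159 -1.927 1.526
vertex 3.344 -2.606 1.492
endloop
endfacet
facet normal 0.724 0.066 -0.686
outer loop
vertex 4.159 -1.927 1.526
vertex 4.862 -2.293 2.233
vertex 4.334 -2.971 1.61
endloop
endfacet
facet normal -0.003 -0.919 0.395
outer loop
vertex 3.542 -3.392 2.179
vertex 4.481 -3.198 2.637
vertex 3.581 -2.973 3.154
endloop
endfacet
facet normal -0.668 -0.673 0.316
outer loop
vertex 3.542 -3.392 2.179
vertex 3.581 -2.973 3.154
vertex 2.878 -2.607 2.447
endloop
endfacet
facet normal -0.767 -0.521 -0.375
outer loop
vertex 3.542 -3.392 2.179
vertex 2.878 -2.607 2.447
vertex 3.344 -2.606 1.492
endloop
endfacet
facet normal -0.162 -0.672 -0.722
outer loop
vertex 3.542 -3.392 2.179
vertex 3.344 -2.606 1.492
vertex 4.334 -2.971 1.61
endloop
endfacet
facet normal 0.310 -0.918 -0.247
outer loop
vertex 3.542 -3.392 2.179
vertex 4.334 -2.971 1.61
vertex 4.481 -3.198 2.637
endloop
endfacet
facet normal 0.352 -0.463 0.814
outer loop
vertex 3.581 -2.973 3.154
vertex 4.481 -3.198 2.637
vertex 4.396 -2.294 3.188
endloop
endfacet
facet normal -0.724 -0.066 0.686
outer loop
vertex 2.878 -2.607 2.447
vertex 3.581 -2.973 3.154
vertex 3.406 -1.929 3.07
endloop
endfacet
facet normal -0.884 0.180 -0.431
outer loop
vertex 3.344 -2.606 1.492
vertex 2.878 -2.607 2.447
vertex 3.259 -1.702 2.043
endloop
endfacet
facet normal 0.095 -0.064 -0.993
outer loop
vertex 4.334 -2.971 1.61
vertex 3.344 -2.606 1.492
vertex 4.159 -1.927 1.526
endloop
endfacet
facet normal 0.858 -0.462 -0.225
outer loop
vertex 4.481 -3.198 2.637
vertex 4.334 -2.971 1.61
vertex 4.862 -2.293 2.233
endloop
endfacet

endsolid
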